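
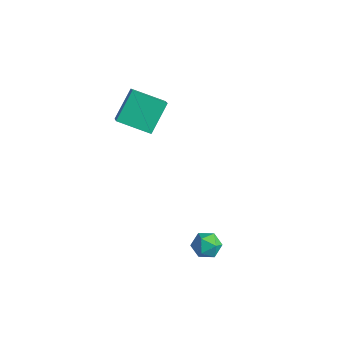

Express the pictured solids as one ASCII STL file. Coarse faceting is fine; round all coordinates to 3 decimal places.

solid 
facet normal -0.680 0.437 -0.589
outer loop
vertex -5.287 1.221 2.842
vertex -3.884 2.405 2.1
vertex -4.9 -0.157 1.374
endloop
endfacet
facet normal -0.709 -0.598 0.374
outer loop
vertex -4.016 -0.725 2.14
vertex -5.287 1.221 2.842
vertex -4.9 -0.157 1.374
endloop
endfacet
facet normal -0.680 0.437 -0.589
outer loop
vertex -4.9 -0.157 1.374
vertex -3.884 2.405 2.1
vertex -3.497 1.027 0.632
endloop
endfacet
facet normal 0.189 -0.672 -0.716
outer loop
vertex -3.497 1.027 0.632
vertex -4.016 -0.725 2.14
vertex -4.9 -0.157 1.374
endloop
endfacet
facet normal -0.189 0.672 0.716
outer loop
vertex -5.287 1.221 2.842
vertex -3.0 1.837 2.866
vertex -3.884 2.405 2.1
endloop
endfacet
facet normal -0.709 -0.598 0.374
outer loop
vertex -4.403 0.653 3.608
vertex -5.287 1.221 2.842
vertex -4.016 -0.725 2.14
endloop
endfacet
facet normal -0.189 0.672 0.716
outer loop
vertex -4.403 0.653 3.608
vertex -3.0 1.837 2.866
vertex -5.287 1.221 2.842
endloop
endfacet
facet normal 0.709 0.598 -0.374
outer loop
vertex -3.884 2.405 2.1
vertex -3.0 1.837 2.866
vertex -3.497 1.027 0.632
endloop
endfacet
facet normal 0.189 -0.672 -0.716
outer loop
vertex -2.613 0.459 1.398
vertex -4.016 -0.725 2.14
vertex -3.497 1.027 0.632
endloop
endfacet
facet normal 0.709 0.598 -0.374
outer loop
vertex -3.497 1.027 0.632
vertex -3.0 1.837 2.866
vertex -2.613 0.459 1.398
endloop
endfacet
facet normal 0.680 -0.437 0.589
outer loop
vertex -2.613 0.459 1.398
vertex -4.403 0.653 3.608
vertex -4.016 -0.725 2.14
endloop
endfacet
facet normal 0.680 -0.437 0.589
outer loop
vertex -3.0 1.837 2.866
vertex -4.403 0.653 3.608
vertex -2.613 0.459 1.398
endloop
endfacet
facet normal 0.336 0.129 0.933
outer loop
vertex 2.571 0.361 -2.957
vertex 2.577 -0.493 -2.841
vertex 3.277 -0.096 -3.148
endloop
endfacet
facet normal 0.561 0.655 0.507
outer loop
vertex 2.571 0.361 -2.957
vertex 3.277 -0.096 -3.148
vertex 3.017 0.535 -3.675
endloop
endfacet
facet normal -0.014 0.974 0.227
outer loop
vertex 2.571 0.361 -2.957
vertex 3.017 0.535 -3.675
vertex 2.155 0.527 -3.693
endloop
endfacet
facet normal -0.595 0.644 0.481
outer loop
vertex 2.571 0.361 -2.957
vertex 2.155 0.527 -3.693
vertex 1.883 -0.109 -3.178
endloop
endfacet
facet normal -0.378 0.122 0.918
outer loop
vertex 2.571 0.361 -2.957
vertex 1.883 -0.109 -3.178
vertex 2.577 -0.493 -2.841
endloop
endfacet
facet normal 0.932 0.362 -0.027
outer loop
vertex 3.017 0.535 -3.675
vertex 3.277 -0.096 -3.148
vertex 3.297 -0.211 -4.002
endloop
endfacet
facet normal 0.568 -0.489 0.662
outer loop
vertex 3.277 -0.096 -3.148
vertex 2.577 -0.493 -2.841
vertex 3.025 -0.847 -3.487
endloop
endfacet
facet normal -0.586 -0.500 0.638
outer loop
vertex 2.577 -0.493 -2.841
vertex 1.883 -0.109 -3.178
vertex 2.163 -0.855 -3.505
endloop
endfacet
facet normal -0.936 0.345 -0.068
outer loop
vertex 1.883 -0.109 -3.178
vertex 2.155 0.527 -3.693
vertex 1.903 -0.224 -4.032
endloop
endfacet
facet normal 0.002 0.878 -0.480
outer loop
vertex 2.155 0.527 -3.693
vertex 3.017 0.535 -3.675
vertex 2.603 0.173 -4.339
endloop
endfacet
facet normal 0.595 -0.644 -0.481
outer loop
vertex 2.609 -0.681 -4.223
vertex 3.297 -0.211 -4.002
vertex 3.025 -0.847 -3.487
endloop
endfacet
facet normal 0.014 -0.974 -0.227
outer loop
vertex 2.609 -0.681 -4.223
vertex 3.025 -0.847 -3.487
vertex 2.163 -0.855 -3.505
endloop
endfacet
facet normal -0.561 -0.655 -0.507
outer loop
vertex 2.609 -0.681 -4.223
vertex 2.163 -0.855 -3.505
vertex 1.903 -0.224 -4.032
endloop
endfacet
facet normal -0.336 -0.129 -0.933
outer loop
vertex 2.609 -0.681 -4.223
vertex 1.903 -0.224 -4.032
vertex 2.603 0.173 -4.339
endloop
endfacet
facet normal 0.378 -0.122 -0.918
outer loop
vertex 2.609 -0.681 -4.223
vertex 2.603 0.173 -4.339
vertex 3.297 -0.211 -4.002
endloop
endfacet
facet normal 0.936 -0.345 0.068
outer loop
vertex 3.025 -0.847 -3.487
vertex 3.297 -0.211 -4.002
vertex 3.277 -0.096 -3.148
endloop
endfacet
facet normal -0.002 -0.878 0.480
outer loop
vertex 2.163 -0.855 -3.505
vertex 3.025 -0.847 -3.487
vertex 2.577 -0.493 -2.841
endloop
endfacet
facet normal -0.932 -0.362 0.027
outer loop
vertex 1.903 -0.224 -4.032
vertex 2.163 -0.855 -3.505
vertex 1.883 -0.109 -3.178
endloop
endfacet
facet normal -0.568 0.489 -0.662
outer loop
vertex 2.603 0.173 -4.339
vertex 1.903 -0.224 -4.032
vertex 2.155 0.527 -3.693
endloop
endfacet
facet normal 0.586 0.500 -0.638
outer loop
vertex 3.297 -0.211 -4.002
vertex 2.603 0.173 -4.339
vertex 3.017 0.535 -3.675
endloop
endfacet

endsolid


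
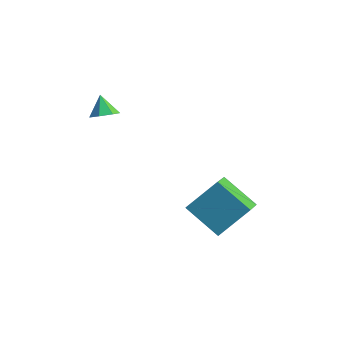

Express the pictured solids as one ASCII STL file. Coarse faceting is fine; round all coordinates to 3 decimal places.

solid 
facet normal -0.364 -0.614 -0.700
outer loop
vertex 1.013 1.114 -3.417
vertex 0.427 2.205 -4.069
vertex 2.644 1.357 -4.477
endloop
endfacet
facet normal 0.419 -0.779 0.466
outer loop
vertex 3.353 2.555 -3.111
vertex 1.013 1.114 -3.417
vertex 2.644 1.357 -4.477
endloop
endfacet
facet normal -0.364 -0.614 -0.700
outer loop
vertex 2.644 1.357 -4.477
vertex 0.427 2.205 -4.069
vertex 2.057 2.448 -5.129
endloop
endfacet
facet normal 0.832 0.124 -0.541
outer loop
vertex 2.057 2.448 -5.129
vertex 3.353 2.555 -3.111
vertex 2.644 1.357 -4.477
endloop
endfacet
facet normal -0.832 -0.124 0.541
outer loop
vertex 1.013 1.114 -3.417
vertex 1.136 3.403 -2.703
vertex 0.427 2.205 -4.069
endloop
endfacet
facet normal 0.419 -0.779 0.466
outer loop
vertex 1.723 2.312 -2.051
vertex 1.013 1.114 -3.417
vertex 3.353 2.555 -3.111
endloop
endfacet
facet normal -0.832 -0.124 0.541
outer loop
vertex 1.723 2.312 -2.051
vertex 1.136 3.403 -2.703
vertex 1.013 1.114 -3.417
endloop
endfacet
facet normal -0.419 0.779 -0.466
outer loop
vertex 0.427 2.205 -4.069
vertex 1.136 3.403 -2.703
vertex 2.057 2.448 -5.129
endloop
endfacet
facet normal 0.832 0.124 -0.541
outer loop
vertex 2.767 3.646 -3.763
vertex 3.353 2.555 -3.111
vertex 2.057 2.448 -5.129
endloop
endfacet
facet normal -0.419 0.779 -0.466
outer loop
vertex 2.057 2.448 -5.129
vertex 1.136 3.403 -2.703
vertex 2.767 3.646 -3.763
endloop
endfacet
facet normal 0.364 0.614 0.700
outer loop
vertex 2.767 3.646 -3.763
vertex 1.723 2.312 -2.051
vertex 3.353 2.555 -3.111
endloop
endfacet
facet normal 0.364 0.614 0.700
outer loop
vertex 1.136 3.403 -2.703
vertex 1.723 2.312 -2.051
vertex 2.767 3.646 -3.763
endloop
endfacet
facet normal 0.516 -0.300 -0.803
outer loop
vertex -2.222 0.157 1.437
vertex -2.777 0.201 1.064
vertex -2.316 0.672 1.184
endloop
endfacet
facet normal 0.477 0.456 0.751
outer loop
vertex -2.222 0.157 1.437
vertex -2.316 0.672 1.184
vertex -3.323 0.519 1.916
endloop
endfacet
facet normal 0.515 -0.300 -0.803
outer loop
vertex -2.316 0.672 1.184
vertex -2.777 0.201 1.064
vertex -2.757 0.832 0.841
endloop
endfacet
facet normal 0.091 0.942 0.322
outer loop
vertex -2.316 0.672 1.184
vertex -2.757 0.832 0.841
vertex -3.323 0.519 1.916
endloop
endfacet
facet normal 0.514 -0.300 -0.803
outer loop
vertex -2.757 0.832 0.841
vertex -2.777 0.201 1.064
vertex -3.214 0.517 0.666
endloop
endfacet
facet normal -0.554 0.831 -0.050
outer loop
vertex -2.757 0.832 0.841
vertex -3.214 0.517 0.666
vertex -3.323 0.519 1.916
endloop
endfacet
facet normal 0.513 -0.302 -0.803
outer loop
vertex -3.214 0.517 0.666
vertex -2.777 0.201 1.064
vertex -3.342 -0.036 0.792
endloop
endfacet
facet normal -0.975 0.206 -0.085
outer loop
vertex -3.214 0.517 0.666
vertex -3.342 -0.036 0.792
vertex -3.323 0.519 1.916
endloop
endfacet
facet normal 0.513 -0.300 -0.804
outer loop
vertex -3.342 -0.036 0.792
vertex -2.777 0.201 1.064
vertex -3.044 -0.411 1.122
endloop
endfacet
facet normal -0.852 -0.463 0.243
outer loop
vertex -3.342 -0.036 0.792
vertex -3.044 -0.411 1.122
vertex -3.323 0.519 1.916
endloop
endfacet
facet normal 0.515 -0.301 -0.803
outer loop
vertex -3.044 -0.411 1.122
vertex -2.777 0.201 1.064
vertex -2.546 -0.325 1.409
endloop
endfacet
facet normal -0.280 -0.671 0.687
outer loop
vertex -3.044 -0.411 1.122
vertex -2.546 -0.325 1.409
vertex -3.323 0.519 1.916
endloop
endfacet
facet normal 0.516 -0.300 -0.803
outer loop
vertex -2.546 -0.325 1.409
vertex -2.777 0.201 1.064
vertex -2.222 0.157 1.437
endloop
endfacet
facet normal 0.311 -0.262 0.913
outer loop
vertex -2.546 -0.325 1.409
vertex -2.222 0.157 1.437
vertex -3.323 0.519 1.916
endloop
endfacet

endsolid


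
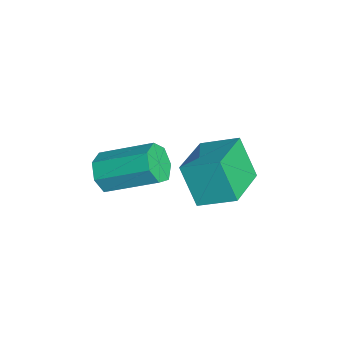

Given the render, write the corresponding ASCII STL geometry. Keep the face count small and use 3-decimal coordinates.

solid 
facet normal -0.250 -0.849 -0.466
outer loop
vertex 2.587 -3.736 2.309
vertex 2.322 -4.038 3.001
vertex 1.918 -3.618 2.453
endloop
endfacet
facet normal -0.097 0.501 -0.860
outer loop
vertex 2.587 -3.736 2.309
vertex 1.918 -3.618 2.453
vertex 3.123 -1.92 3.307
endloop
endfacet
facet normal -0.097 0.501 -0.860
outer loop
vertex 3.123 -1.92 3.307
vertex 1.918 -3.618 2.453
vertex 2.454 -1.802 3.451
endloop
endfacet
facet normal 0.250 0.849 0.466
outer loop
vertex 3.123 -1.92 3.307
vertex 2.454 -1.802 3.451
vertex 2.858 -2.222 3.999
endloop
endfacet
facet normal -0.250 -0.849 -0.466
outer loop
vertex 1.918 -3.618 2.453
vertex 2.322 -4.038 3.001
vertex 1.553 -3.816 3.01
endloop
endfacet
facet normal -0.813 0.446 -0.374
outer loop
vertex 1.918 -3.618 2.453
vertex 1.553 -3.816 3.01
vertex 2.454 -1.802 3.451
endloop
endfacet
facet normal -0.813 0.446 -0.374
outer loop
vertex 2.454 -1.802 3.451
vertex 1.553 -3.816 3.01
vertex 2.09 -2.0 4.007
endloop
endfacet
facet normal 0.250 0.849 0.466
outer loop
vertex 2.454 -1.802 3.451
vertex 2.09 -2.0 4.007
vertex 2.858 -2.222 3.999
endloop
endfacet
facet normal -0.251 -0.849 -0.465
outer loop
vertex 1.553 -3.816 3.01
vertex 2.322 -4.038 3.001
vertex 1.768 -4.181 3.56
endloop
endfacet
facet normal -0.917 0.055 0.395
outer loop
vertex 1.553 -3.816 3.01
vertex 1.768 -4.181 3.56
vertex 2.09 -2.0 4.007
endloop
endfacet
facet normal -0.918 0.055 0.393
outer loop
vertex 2.09 -2.0 4.007
vertex 1.768 -4.181 3.56
vertex 2.304 -2.365 4.558
endloop
endfacet
facet normal 0.250 0.849 0.465
outer loop
vertex 2.09 -2.0 4.007
vertex 2.304 -2.365 4.558
vertex 2.858 -2.222 3.999
endloop
endfacet
facet normal -0.251 -0.848 -0.466
outer loop
vertex 1.768 -4.181 3.56
vertex 2.322 -4.038 3.001
vertex 2.399 -4.439 3.689
endloop
endfacet
facet normal -0.331 -0.378 0.865
outer loop
vertex 1.768 -4.181 3.56
vertex 2.399 -4.439 3.689
vertex 2.304 -2.365 4.558
endloop
endfacet
facet normal -0.331 -0.378 0.865
outer loop
vertex 2.304 -2.365 4.558
vertex 2.399 -4.439 3.689
vertex 2.935 -2.623 4.687
endloop
endfacet
facet normal 0.251 0.848 0.466
outer loop
vertex 2.304 -2.365 4.558
vertex 2.935 -2.623 4.687
vertex 2.858 -2.222 3.999
endloop
endfacet
facet normal -0.250 -0.848 -0.467
outer loop
vertex 2.399 -4.439 3.689
vertex 2.322 -4.038 3.001
vertex 2.973 -4.394 3.3
endloop
endfacet
facet normal 0.505 -0.525 0.685
outer loop
vertex 2.399 -4.439 3.689
vertex 2.973 -4.394 3.3
vertex 2.935 -2.623 4.687
endloop
endfacet
facet normal 0.505 -0.526 0.685
outer loop
vertex 2.935 -2.623 4.687
vertex 2.973 -4.394 3.3
vertex 3.509 -2.579 4.298
endloop
endfacet
facet normal 0.251 0.848 0.466
outer loop
vertex 2.935 -2.623 4.687
vertex 3.509 -2.579 4.298
vertex 2.858 -2.222 3.999
endloop
endfacet
facet normal -0.251 -0.849 -0.465
outer loop
vertex 2.973 -4.394 3.3
vertex 2.322 -4.038 3.001
vertex 3.056 -4.082 2.686
endloop
endfacet
facet normal 0.961 -0.278 -0.011
outer loop
vertex 2.973 -4.394 3.3
vertex 3.056 -4.082 2.686
vertex 3.509 -2.579 4.298
endloop
endfacet
facet normal 0.961 -0.277 -0.011
outer loop
vertex 3.509 -2.579 4.298
vertex 3.056 -4.082 2.686
vertex 3.592 -2.266 3.684
endloop
endfacet
facet normal 0.251 0.848 0.466
outer loop
vertex 3.509 -2.579 4.298
vertex 3.592 -2.266 3.684
vertex 2.858 -2.222 3.999
endloop
endfacet
facet normal -0.251 -0.848 -0.466
outer loop
vertex 3.056 -4.082 2.686
vertex 2.322 -4.038 3.001
vertex 2.587 -3.736 2.309
endloop
endfacet
facet normal 0.693 0.179 -0.698
outer loop
vertex 3.056 -4.082 2.686
vertex 2.587 -3.736 2.309
vertex 3.592 -2.266 3.684
endloop
endfacet
facet normal 0.693 0.179 -0.698
outer loop
vertex 3.592 -2.266 3.684
vertex 2.587 -3.736 2.309
vertex 3.123 -1.92 3.307
endloop
endfacet
facet normal 0.251 0.848 0.466
outer loop
vertex 3.592 -2.266 3.684
vertex 3.123 -1.92 3.307
vertex 2.858 -2.222 3.999
endloop
endfacet
facet normal -0.402 -0.315 0.860
outer loop
vertex 2.308 -0.149 3.3
vertex 0.551 0.708 2.791
vertex 1.859 -1.482 2.602
endloop
endfacet
facet normal 0.869 -0.425 0.252
outer loop
vertex 2.569 -0.928 1.089
vertex 2.308 -0.149 3.3
vertex 1.859 -1.482 2.602
endloop
endfacet
facet normal -0.403 -0.315 0.859
outer loop
vertex 1.859 -1.482 2.602
vertex 0.551 0.708 2.791
vertex 0.103 -0.625 2.092
endloop
endfacet
facet normal -0.285 -0.849 -0.445
outer loop
vertex 0.103 -0.625 2.092
vertex 2.569 -0.928 1.089
vertex 1.859 -1.482 2.602
endloop
endfacet
facet normal 0.285 0.849 0.445
outer loop
vertex 2.308 -0.149 3.3
vertex 1.261 1.262 1.278
vertex 0.551 0.708 2.791
endloop
endfacet
facet normal 0.870 -0.425 0.252
outer loop
vertex 3.017 0.405 1.788
vertex 2.308 -0.149 3.3
vertex 2.569 -0.928 1.089
endloop
endfacet
facet normal 0.285 0.849 0.445
outer loop
vertex 3.017 0.405 1.788
vertex 1.261 1.262 1.278
vertex 2.308 -0.149 3.3
endloop
endfacet
facet normal -0.869 0.425 -0.253
outer loop
vertex 0.551 0.708 2.791
vertex 1.261 1.262 1.278
vertex 0.103 -0.625 2.092
endloop
endfacet
facet normal -0.285 -0.849 -0.445
outer loop
vertex 0.812 -0.071 0.58
vertex 2.569 -0.928 1.089
vertex 0.103 -0.625 2.092
endloop
endfacet
facet normal -0.869 0.425 -0.252
outer loop
vertex 0.103 -0.625 2.092
vertex 1.261 1.262 1.278
vertex 0.812 -0.071 0.58
endloop
endfacet
facet normal 0.403 0.315 -0.859
outer loop
vertex 0.812 -0.071 0.58
vertex 3.017 0.405 1.788
vertex 2.569 -0.928 1.089
endloop
endfacet
facet normal 0.403 0.314 -0.860
outer loop
vertex 1.261 1.262 1.278
vertex 3.017 0.405 1.788
vertex 0.812 -0.071 0.58
endloop
endfacet

endsolid


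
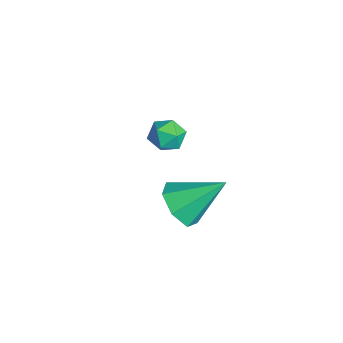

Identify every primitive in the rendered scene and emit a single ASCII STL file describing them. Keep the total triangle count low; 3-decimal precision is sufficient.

solid 
facet normal -0.191 -0.766 -0.614
outer loop
vertex 2.069 -2.039 3.615
vertex 1.344 -1.527 3.202
vertex 2.29 -1.56 2.949
endloop
endfacet
facet normal 0.941 0.034 0.337
outer loop
vertex 2.069 -2.039 3.615
vertex 2.29 -1.56 2.949
vertex 1.716 -0.033 4.398
endloop
endfacet
facet normal -0.191 -0.767 -0.613
outer loop
vertex 2.29 -1.56 2.949
vertex 1.344 -1.527 3.202
vertex 1.798 -1.056 2.472
endloop
endfacet
facet normal 0.801 0.542 -0.254
outer loop
vertex 2.29 -1.56 2.949
vertex 1.798 -1.056 2.472
vertex 1.716 -0.033 4.398
endloop
endfacet
facet normal -0.191 -0.766 -0.613
outer loop
vertex 1.798 -1.056 2.472
vertex 1.344 -1.527 3.202
vertex 0.964 -0.906 2.545
endloop
endfacet
facet normal 0.118 0.879 -0.462
outer loop
vertex 1.798 -1.056 2.472
vertex 0.964 -0.906 2.545
vertex 1.716 -0.033 4.398
endloop
endfacet
facet normal -0.191 -0.766 -0.614
outer loop
vertex 0.964 -0.906 2.545
vertex 1.344 -1.527 3.202
vertex 0.416 -1.224 3.112
endloop
endfacet
facet normal -0.596 0.792 -0.131
outer loop
vertex 0.964 -0.906 2.545
vertex 0.416 -1.224 3.112
vertex 1.716 -0.033 4.398
endloop
endfacet
facet normal -0.191 -0.766 -0.614
outer loop
vertex 0.416 -1.224 3.112
vertex 1.344 -1.527 3.202
vertex 0.567 -1.77 3.747
endloop
endfacet
facet normal -0.801 0.347 0.488
outer loop
vertex 0.416 -1.224 3.112
vertex 0.567 -1.77 3.747
vertex 1.716 -0.033 4.398
endloop
endfacet
facet normal -0.191 -0.766 -0.614
outer loop
vertex 0.567 -1.77 3.747
vertex 1.344 -1.527 3.202
vertex 1.302 -2.133 3.971
endloop
endfacet
facet normal -0.344 -0.122 0.931
outer loop
vertex 0.567 -1.77 3.747
vertex 1.302 -2.133 3.971
vertex 1.716 -0.033 4.398
endloop
endfacet
facet normal -0.191 -0.766 -0.614
outer loop
vertex 1.302 -2.133 3.971
vertex 1.344 -1.527 3.202
vertex 2.069 -2.039 3.615
endloop
endfacet
facet normal 0.433 -0.261 0.863
outer loop
vertex 1.302 -2.133 3.971
vertex 2.069 -2.039 3.615
vertex 1.716 -0.033 4.398
endloop
endfacet
facet normal -0.398 0.806 0.437
outer loop
vertex -3.471 -0.324 2.731
vertex -3.04 -0.442 3.342
vertex -2.783 -0.009 2.777
endloop
endfacet
facet normal -0.385 0.881 -0.273
outer loop
vertex -3.471 -0.324 2.731
vertex -2.783 -0.009 2.777
vertex -3.018 -0.314 2.124
endloop
endfacet
facet normal -0.756 0.342 -0.559
outer loop
vertex -3.471 -0.324 2.731
vertex -3.018 -0.314 2.124
vertex -3.419 -0.935 2.287
endloop
endfacet
facet normal -0.997 -0.066 -0.026
outer loop
vertex -3.471 -0.324 2.731
vertex -3.419 -0.935 2.287
vertex -3.433 -1.014 3.04
endloop
endfacet
facet normal -0.776 0.222 0.590
outer loop
vertex -3.471 -0.324 2.731
vertex -3.433 -1.014 3.04
vertex -3.04 -0.442 3.342
endloop
endfacet
facet normal 0.292 0.822 -0.489
outer loop
vertex -3.018 -0.314 2.124
vertex -2.783 -0.009 2.777
vertex -2.307 -0.426 2.36
endloop
endfacet
facet normal 0.272 0.700 0.660
outer loop
vertex -2.783 -0.009 2.777
vertex -3.04 -0.442 3.342
vertex -2.321 -0.505 3.113
endloop
endfacet
facet normal -0.340 -0.246 0.908
outer loop
vertex -3.04 -0.442 3.342
vertex -3.433 -1.014 3.04
vertex -2.722 -1.126 3.276
endloop
endfacet
facet normal -0.699 -0.710 -0.087
outer loop
vertex -3.433 -1.014 3.04
vertex -3.419 -0.935 2.287
vertex -2.957 -1.431 2.623
endloop
endfacet
facet normal -0.307 -0.051 -0.950
outer loop
vertex -3.419 -0.935 2.287
vertex -3.018 -0.314 2.124
vertex -2.7 -0.998 2.058
endloop
endfacet
facet normal 0.997 0.066 0.026
outer loop
vertex -2.269 -1.116 2.669
vertex -2.307 -0.426 2.36
vertex -2.321 -0.505 3.113
endloop
endfacet
facet normal 0.756 -0.342 0.559
outer loop
vertex -2.269 -1.116 2.669
vertex -2.321 -0.505 3.113
vertex -2.722 -1.126 3.276
endloop
endfacet
facet normal 0.385 -0.881 0.273
outer loop
vertex -2.269 -1.116 2.669
vertex -2.722 -1.126 3.276
vertex -2.957 -1.431 2.623
endloop
endfacet
facet normal 0.398 -0.806 -0.437
outer loop
vertex -2.269 -1.116 2.669
vertex -2.957 -1.431 2.623
vertex -2.7 -0.998 2.058
endloop
endfacet
facet normal 0.776 -0.222 -0.590
outer loop
vertex -2.269 -1.116 2.669
vertex -2.7 -0.998 2.058
vertex -2.307 -0.426 2.36
endloop
endfacet
facet normal 0.699 0.710 0.087
outer loop
vertex -2.321 -0.505 3.113
vertex -2.307 -0.426 2.36
vertex -2.783 -0.009 2.777
endloop
endfacet
facet normal 0.307 0.051 0.950
outer loop
vertex -2.722 -1.126 3.276
vertex -2.321 -0.505 3.113
vertex -3.04 -0.442 3.342
endloop
endfacet
facet normal -0.292 -0.822 0.489
outer loop
vertex -2.957 -1.431 2.623
vertex -2.722 -1.126 3.276
vertex -3.433 -1.014 3.04
endloop
endfacet
facet normal -0.272 -0.700 -0.660
outer loop
vertex -2.7 -0.998 2.058
vertex -2.957 -1.431 2.623
vertex -3.419 -0.935 2.287
endloop
endfacet
facet normal 0.340 0.246 -0.908
outer loop
vertex -2.307 -0.426 2.36
vertex -2.7 -0.998 2.058
vertex -3.018 -0.314 2.124
endloop
endfacet

endsolid


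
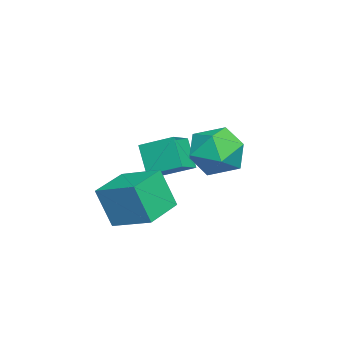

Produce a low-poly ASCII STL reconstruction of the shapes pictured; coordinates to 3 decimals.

solid 
facet normal 0.112 0.427 0.897
outer loop
vertex 2.947 2.43 1.511
vertex 2.194 1.729 1.939
vertex 3.273 1.452 1.936
endloop
endfacet
facet normal 0.717 0.465 0.520
outer loop
vertex 2.947 2.43 1.511
vertex 3.273 1.452 1.936
vertex 3.721 1.824 0.986
endloop
endfacet
facet normal 0.576 0.812 -0.088
outer loop
vertex 2.947 2.43 1.511
vertex 3.721 1.824 0.986
vertex 2.918 2.33 0.401
endloop
endfacet
facet normal -0.116 0.990 -0.086
outer loop
vertex 2.947 2.43 1.511
vertex 2.918 2.33 0.401
vertex 1.974 2.271 0.991
endloop
endfacet
facet normal -0.402 0.751 0.523
outer loop
vertex 2.947 2.43 1.511
vertex 1.974 2.271 0.991
vertex 2.194 1.729 1.939
endloop
endfacet
facet normal 0.914 -0.200 0.353
outer loop
vertex 3.721 1.824 0.986
vertex 3.273 1.452 1.936
vertex 3.446 0.749 1.089
endloop
endfacet
facet normal -0.064 -0.260 0.963
outer loop
vertex 3.273 1.452 1.936
vertex 2.194 1.729 1.939
vertex 2.502 0.69 1.679
endloop
endfacet
facet normal -0.896 0.263 0.358
outer loop
vertex 2.194 1.729 1.939
vertex 1.974 2.271 0.991
vertex 1.699 1.196 1.094
endloop
endfacet
facet normal -0.432 0.649 -0.627
outer loop
vertex 1.974 2.271 0.991
vertex 2.918 2.33 0.401
vertex 2.147 1.568 0.144
endloop
endfacet
facet normal 0.687 0.361 -0.630
outer loop
vertex 2.918 2.33 0.401
vertex 3.721 1.824 0.986
vertex 3.226 1.291 0.141
endloop
endfacet
facet normal 0.116 -0.990 0.086
outer loop
vertex 2.473 0.59 0.569
vertex 3.446 0.749 1.089
vertex 2.502 0.69 1.679
endloop
endfacet
facet normal -0.576 -0.812 0.088
outer loop
vertex 2.473 0.59 0.569
vertex 2.502 0.69 1.679
vertex 1.699 1.196 1.094
endloop
endfacet
facet normal -0.717 -0.465 -0.520
outer loop
vertex 2.473 0.59 0.569
vertex 1.699 1.196 1.094
vertex 2.147 1.568 0.144
endloop
endfacet
facet normal -0.112 -0.427 -0.897
outer loop
vertex 2.473 0.59 0.569
vertex 2.147 1.568 0.144
vertex 3.226 1.291 0.141
endloop
endfacet
facet normal 0.402 -0.751 -0.523
outer loop
vertex 2.473 0.59 0.569
vertex 3.226 1.291 0.141
vertex 3.446 0.749 1.089
endloop
endfacet
facet normal 0.432 -0.649 0.627
outer loop
vertex 2.502 0.69 1.679
vertex 3.446 0.749 1.089
vertex 3.273 1.452 1.936
endloop
endfacet
facet normal -0.687 -0.361 0.630
outer loop
vertex 1.699 1.196 1.094
vertex 2.502 0.69 1.679
vertex 2.194 1.729 1.939
endloop
endfacet
facet normal -0.914 0.200 -0.353
outer loop
vertex 2.147 1.568 0.144
vertex 1.699 1.196 1.094
vertex 1.974 2.271 0.991
endloop
endfacet
facet normal 0.064 0.260 -0.963
outer loop
vertex 3.226 1.291 0.141
vertex 2.147 1.568 0.144
vertex 2.918 2.33 0.401
endloop
endfacet
facet normal 0.896 -0.263 -0.358
outer loop
vertex 3.446 0.749 1.089
vertex 3.226 1.291 0.141
vertex 3.721 1.824 0.986
endloop
endfacet
facet normal -0.932 0.346 0.108
outer loop
vertex 0.37 -2.135 -1.214
vertex 0.974 -0.678 -0.665
vertex 0.403 -1.548 -2.809
endloop
endfacet
facet normal -0.361 -0.873 -0.329
outer loop
vertex 2.006 -2.142 -2.995
vertex 0.37 -2.135 -1.214
vertex 0.403 -1.548 -2.809
endloop
endfacet
facet normal -0.932 0.346 0.108
outer loop
vertex 0.403 -1.548 -2.809
vertex 0.974 -0.678 -0.665
vertex 1.007 -0.091 -2.26
endloop
endfacet
facet normal 0.019 0.346 -0.938
outer loop
vertex 1.007 -0.091 -2.26
vertex 2.006 -2.142 -2.995
vertex 0.403 -1.548 -2.809
endloop
endfacet
facet normal -0.019 -0.346 0.938
outer loop
vertex 0.37 -2.135 -1.214
vertex 2.577 -1.272 -0.851
vertex 0.974 -0.678 -0.665
endloop
endfacet
facet normal -0.361 -0.873 -0.329
outer loop
vertex 1.973 -2.729 -1.4
vertex 0.37 -2.135 -1.214
vertex 2.006 -2.142 -2.995
endloop
endfacet
facet normal -0.019 -0.346 0.938
outer loop
vertex 1.973 -2.729 -1.4
vertex 2.577 -1.272 -0.851
vertex 0.37 -2.135 -1.214
endloop
endfacet
facet normal 0.361 0.873 0.329
outer loop
vertex 0.974 -0.678 -0.665
vertex 2.577 -1.272 -0.851
vertex 1.007 -0.091 -2.26
endloop
endfacet
facet normal 0.019 0.346 -0.938
outer loop
vertex 2.61 -0.685 -2.446
vertex 2.006 -2.142 -2.995
vertex 1.007 -0.091 -2.26
endloop
endfacet
facet normal 0.361 0.873 0.329
outer loop
vertex 1.007 -0.091 -2.26
vertex 2.577 -1.272 -0.851
vertex 2.61 -0.685 -2.446
endloop
endfacet
facet normal 0.932 -0.346 -0.108
outer loop
vertex 2.61 -0.685 -2.446
vertex 1.973 -2.729 -1.4
vertex 2.006 -2.142 -2.995
endloop
endfacet
facet normal 0.932 -0.346 -0.108
outer loop
vertex 2.577 -1.272 -0.851
vertex 1.973 -2.729 -1.4
vertex 2.61 -0.685 -2.446
endloop
endfacet
facet normal -0.459 -0.301 0.836
outer loop
vertex -0.783 -0.534 0.233
vertex -1.785 -0.201 -0.197
vertex -0.968 -1.814 -0.329
endloop
endfacet
facet normal 0.879 -0.293 0.377
outer loop
vertex -0.335 -1.399 -1.483
vertex -0.783 -0.534 0.233
vertex -0.968 -1.814 -0.329
endloop
endfacet
facet normal -0.459 -0.301 0.836
outer loop
vertex -0.968 -1.814 -0.329
vertex -1.785 -0.201 -0.197
vertex -1.97 -1.481 -0.759
endloop
endfacet
facet normal -0.131 -0.908 -0.398
outer loop
vertex -1.97 -1.481 -0.759
vertex -0.335 -1.399 -1.483
vertex -0.968 -1.814 -0.329
endloop
endfacet
facet normal 0.131 0.908 0.398
outer loop
vertex -0.783 -0.534 0.233
vertex -1.152 0.214 -1.351
vertex -1.785 -0.201 -0.197
endloop
endfacet
facet normal 0.879 -0.293 0.377
outer loop
vertex -0.15 -0.119 -0.921
vertex -0.783 -0.534 0.233
vertex -0.335 -1.399 -1.483
endloop
endfacet
facet normal 0.131 0.908 0.398
outer loop
vertex -0.15 -0.119 -0.921
vertex -1.152 0.214 -1.351
vertex -0.783 -0.534 0.233
endloop
endfacet
facet normal -0.879 0.293 -0.377
outer loop
vertex -1.785 -0.201 -0.197
vertex -1.152 0.214 -1.351
vertex -1.97 -1.481 -0.759
endloop
endfacet
facet normal -0.131 -0.908 -0.398
outer loop
vertex -1.337 -1.066 -1.913
vertex -0.335 -1.399 -1.483
vertex -1.97 -1.481 -0.759
endloop
endfacet
facet normal -0.879 0.293 -0.377
outer loop
vertex -1.97 -1.481 -0.759
vertex -1.152 0.214 -1.351
vertex -1.337 -1.066 -1.913
endloop
endfacet
facet normal 0.459 0.301 -0.836
outer loop
vertex -1.337 -1.066 -1.913
vertex -0.15 -0.119 -0.921
vertex -0.335 -1.399 -1.483
endloop
endfacet
facet normal 0.459 0.301 -0.836
outer loop
vertex -1.152 0.214 -1.351
vertex -0.15 -0.119 -0.921
vertex -1.337 -1.066 -1.913
endloop
endfacet

endsolid


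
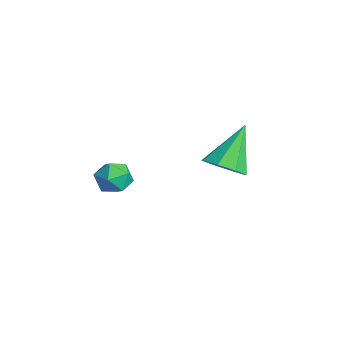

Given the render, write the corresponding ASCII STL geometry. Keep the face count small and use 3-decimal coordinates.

solid 
facet normal -0.579 0.199 0.791
outer loop
vertex -0.539 -1.726 -0.141
vertex -0.882 -2.282 -0.252
vertex -0.349 -2.294 0.141
endloop
endfacet
facet normal 0.076 0.464 0.883
outer loop
vertex -0.539 -1.726 -0.141
vertex -0.349 -2.294 0.141
vertex 0.104 -1.883 -0.114
endloop
endfacet
facet normal 0.209 0.915 0.345
outer loop
vertex -0.539 -1.726 -0.141
vertex 0.104 -1.883 -0.114
vertex -0.15 -1.617 -0.666
endloop
endfacet
facet normal -0.364 0.928 -0.077
outer loop
vertex -0.539 -1.726 -0.141
vertex -0.15 -1.617 -0.666
vertex -0.759 -1.863 -0.751
endloop
endfacet
facet normal -0.851 0.486 0.198
outer loop
vertex -0.539 -1.726 -0.141
vertex -0.759 -1.863 -0.751
vertex -0.882 -2.282 -0.252
endloop
endfacet
facet normal 0.541 -0.076 0.838
outer loop
vertex 0.104 -1.883 -0.114
vertex -0.349 -2.294 0.141
vertex 0.159 -2.537 -0.209
endloop
endfacet
facet normal -0.519 -0.506 0.689
outer loop
vertex -0.349 -2.294 0.141
vertex -0.882 -2.282 -0.252
vertex -0.45 -2.783 -0.294
endloop
endfacet
facet normal -0.961 -0.041 -0.272
outer loop
vertex -0.882 -2.282 -0.252
vertex -0.759 -1.863 -0.751
vertex -0.704 -2.517 -0.846
endloop
endfacet
facet normal -0.172 0.674 -0.718
outer loop
vertex -0.759 -1.863 -0.751
vertex -0.15 -1.617 -0.666
vertex -0.251 -2.106 -1.101
endloop
endfacet
facet normal 0.756 0.654 -0.032
outer loop
vertex -0.15 -1.617 -0.666
vertex 0.104 -1.883 -0.114
vertex 0.282 -2.118 -0.708
endloop
endfacet
facet normal 0.364 -0.928 0.077
outer loop
vertex -0.061 -2.674 -0.819
vertex 0.159 -2.537 -0.209
vertex -0.45 -2.783 -0.294
endloop
endfacet
facet normal -0.209 -0.915 -0.345
outer loop
vertex -0.061 -2.674 -0.819
vertex -0.45 -2.783 -0.294
vertex -0.704 -2.517 -0.846
endloop
endfacet
facet normal -0.076 -0.464 -0.883
outer loop
vertex -0.061 -2.674 -0.819
vertex -0.704 -2.517 -0.846
vertex -0.251 -2.106 -1.101
endloop
endfacet
facet normal 0.579 -0.199 -0.791
outer loop
vertex -0.061 -2.674 -0.819
vertex -0.251 -2.106 -1.101
vertex 0.282 -2.118 -0.708
endloop
endfacet
facet normal 0.851 -0.486 -0.198
outer loop
vertex -0.061 -2.674 -0.819
vertex 0.282 -2.118 -0.708
vertex 0.159 -2.537 -0.209
endloop
endfacet
facet normal 0.172 -0.674 0.718
outer loop
vertex -0.45 -2.783 -0.294
vertex 0.159 -2.537 -0.209
vertex -0.349 -2.294 0.141
endloop
endfacet
facet normal -0.756 -0.654 0.032
outer loop
vertex -0.704 -2.517 -0.846
vertex -0.45 -2.783 -0.294
vertex -0.882 -2.282 -0.252
endloop
endfacet
facet normal -0.541 0.076 -0.838
outer loop
vertex -0.251 -2.106 -1.101
vertex -0.704 -2.517 -0.846
vertex -0.759 -1.863 -0.751
endloop
endfacet
facet normal 0.519 0.506 -0.689
outer loop
vertex 0.282 -2.118 -0.708
vertex -0.251 -2.106 -1.101
vertex -0.15 -1.617 -0.666
endloop
endfacet
facet normal 0.961 0.041 0.272
outer loop
vertex 0.159 -2.537 -0.209
vertex 0.282 -2.118 -0.708
vertex 0.104 -1.883 -0.114
endloop
endfacet
facet normal 0.370 -0.550 -0.748
outer loop
vertex 0.403 1.818 -0.894
vertex -0.165 1.307 -0.799
vertex -0.071 1.944 -1.221
endloop
endfacet
facet normal 0.292 0.955 -0.056
outer loop
vertex 0.403 1.818 -0.894
vertex -0.071 1.944 -1.221
vertex -0.815 2.273 0.519
endloop
endfacet
facet normal 0.369 -0.551 -0.749
outer loop
vertex -0.071 1.944 -1.221
vertex -0.165 1.307 -0.799
vertex -0.6 1.697 -1.3
endloop
endfacet
facet normal -0.361 0.876 -0.320
outer loop
vertex -0.071 1.944 -1.221
vertex -0.6 1.697 -1.3
vertex -0.815 2.273 0.519
endloop
endfacet
facet normal 0.371 -0.549 -0.749
outer loop
vertex -0.6 1.697 -1.3
vertex -0.165 1.307 -0.799
vertex -0.874 1.221 -1.087
endloop
endfacet
facet normal -0.884 0.405 -0.233
outer loop
vertex -0.6 1.697 -1.3
vertex -0.874 1.221 -1.087
vertex -0.815 2.273 0.519
endloop
endfacet
facet normal 0.371 -0.548 -0.749
outer loop
vertex -0.874 1.221 -1.087
vertex -0.165 1.307 -0.799
vertex -0.732 0.795 -0.705
endloop
endfacet
facet normal -0.971 -0.184 0.156
outer loop
vertex -0.874 1.221 -1.087
vertex -0.732 0.795 -0.705
vertex -0.815 2.273 0.519
endloop
endfacet
facet normal 0.371 -0.549 -0.749
outer loop
vertex -0.732 0.795 -0.705
vertex -0.165 1.307 -0.799
vertex -0.258 0.669 -0.378
endloop
endfacet
facet normal -0.570 -0.543 0.617
outer loop
vertex -0.732 0.795 -0.705
vertex -0.258 0.669 -0.378
vertex -0.815 2.273 0.519
endloop
endfacet
facet normal 0.370 -0.549 -0.750
outer loop
vertex -0.258 0.669 -0.378
vertex -0.165 1.307 -0.799
vertex 0.271 0.916 -0.298
endloop
endfacet
facet normal 0.083 -0.464 0.882
outer loop
vertex -0.258 0.669 -0.378
vertex 0.271 0.916 -0.298
vertex -0.815 2.273 0.519
endloop
endfacet
facet normal 0.369 -0.549 -0.750
outer loop
vertex 0.271 0.916 -0.298
vertex -0.165 1.307 -0.799
vertex 0.545 1.392 -0.512
endloop
endfacet
facet normal 0.607 0.008 0.794
outer loop
vertex 0.271 0.916 -0.298
vertex 0.545 1.392 -0.512
vertex -0.815 2.273 0.519
endloop
endfacet
facet normal 0.369 -0.549 -0.750
outer loop
vertex 0.545 1.392 -0.512
vertex -0.165 1.307 -0.799
vertex 0.403 1.818 -0.894
endloop
endfacet
facet normal 0.693 0.595 0.406
outer loop
vertex 0.545 1.392 -0.512
vertex 0.403 1.818 -0.894
vertex -0.815 2.273 0.519
endloop
endfacet

endsolid


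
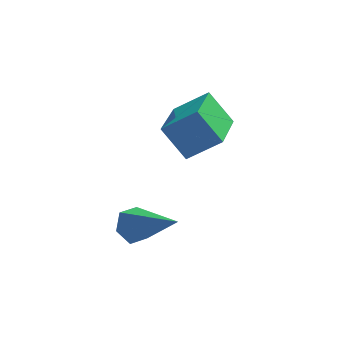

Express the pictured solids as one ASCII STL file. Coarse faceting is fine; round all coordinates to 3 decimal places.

solid 
facet normal -0.659 0.533 -0.531
outer loop
vertex -2.104 -2.972 -1.314
vertex -2.518 -2.935 -0.763
vertex -2.04 -2.449 -0.868
endloop
endfacet
facet normal 0.897 0.217 -0.384
outer loop
vertex -2.104 -2.972 -1.314
vertex -2.04 -2.449 -0.868
vertex -1.122 -4.065 0.363
endloop
endfacet
facet normal -0.658 0.533 -0.532
outer loop
vertex -2.04 -2.449 -0.868
vertex -2.518 -2.935 -0.763
vertex -2.454 -2.412 -0.318
endloop
endfacet
facet normal 0.615 0.668 0.418
outer loop
vertex -2.04 -2.449 -0.868
vertex -2.454 -2.412 -0.318
vertex -1.122 -4.065 0.363
endloop
endfacet
facet normal -0.659 0.532 -0.531
outer loop
vertex -2.454 -2.412 -0.318
vertex -2.518 -2.935 -0.763
vertex -2.932 -2.898 -0.212
endloop
endfacet
facet normal -0.103 0.307 0.946
outer loop
vertex -2.454 -2.412 -0.318
vertex -2.932 -2.898 -0.212
vertex -1.122 -4.065 0.363
endloop
endfacet
facet normal -0.659 0.533 -0.531
outer loop
vertex -2.932 -2.898 -0.212
vertex -2.518 -2.935 -0.763
vertex -2.996 -3.421 -0.658
endloop
endfacet
facet normal -0.540 -0.507 0.672
outer loop
vertex -2.932 -2.898 -0.212
vertex -2.996 -3.421 -0.658
vertex -1.122 -4.065 0.363
endloop
endfacet
facet normal -0.658 0.533 -0.532
outer loop
vertex -2.996 -3.421 -0.658
vertex -2.518 -2.935 -0.763
vertex -2.582 -3.458 -1.208
endloop
endfacet
facet normal -0.258 -0.957 -0.130
outer loop
vertex -2.996 -3.421 -0.658
vertex -2.582 -3.458 -1.208
vertex -1.122 -4.065 0.363
endloop
endfacet
facet normal -0.659 0.532 -0.531
outer loop
vertex -2.582 -3.458 -1.208
vertex -2.518 -2.935 -0.763
vertex -2.104 -2.972 -1.314
endloop
endfacet
facet normal 0.460 -0.596 -0.658
outer loop
vertex -2.582 -3.458 -1.208
vertex -2.104 -2.972 -1.314
vertex -1.122 -4.065 0.363
endloop
endfacet
facet normal -0.813 -0.037 -0.582
outer loop
vertex -1.797 -1.124 2.356
vertex -1.519 0.985 1.833
vertex -1.006 -1.496 1.275
endloop
endfacet
facet normal -0.127 -0.963 0.239
outer loop
vertex 0.099 -1.445 2.067
vertex -1.797 -1.124 2.356
vertex -1.006 -1.496 1.275
endloop
endfacet
facet normal -0.812 -0.037 -0.582
outer loop
vertex -1.006 -1.496 1.275
vertex -1.519 0.985 1.833
vertex -0.728 0.613 0.753
endloop
endfacet
facet normal 0.569 -0.267 -0.777
outer loop
vertex -0.728 0.613 0.753
vertex 0.099 -1.445 2.067
vertex -1.006 -1.496 1.275
endloop
endfacet
facet normal -0.569 0.268 0.777
outer loop
vertex -1.797 -1.124 2.356
vertex -0.414 1.036 2.625
vertex -1.519 0.985 1.833
endloop
endfacet
facet normal -0.127 -0.963 0.239
outer loop
vertex -0.692 -1.073 3.147
vertex -1.797 -1.124 2.356
vertex 0.099 -1.445 2.067
endloop
endfacet
facet normal -0.569 0.267 0.778
outer loop
vertex -0.692 -1.073 3.147
vertex -0.414 1.036 2.625
vertex -1.797 -1.124 2.356
endloop
endfacet
facet normal 0.127 0.963 -0.239
outer loop
vertex -1.519 0.985 1.833
vertex -0.414 1.036 2.625
vertex -0.728 0.613 0.753
endloop
endfacet
facet normal 0.569 -0.268 -0.778
outer loop
vertex 0.377 0.664 1.544
vertex 0.099 -1.445 2.067
vertex -0.728 0.613 0.753
endloop
endfacet
facet normal 0.126 0.963 -0.239
outer loop
vertex -0.728 0.613 0.753
vertex -0.414 1.036 2.625
vertex 0.377 0.664 1.544
endloop
endfacet
facet normal 0.812 0.037 0.582
outer loop
vertex 0.377 0.664 1.544
vertex -0.692 -1.073 3.147
vertex 0.099 -1.445 2.067
endloop
endfacet
facet normal 0.812 0.037 0.582
outer loop
vertex -0.414 1.036 2.625
vertex -0.692 -1.073 3.147
vertex 0.377 0.664 1.544
endloop
endfacet

endsolid


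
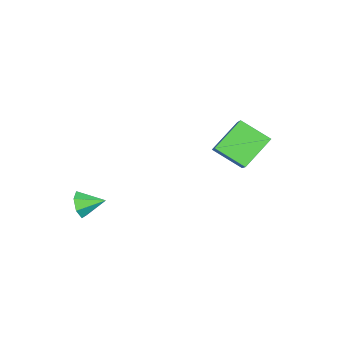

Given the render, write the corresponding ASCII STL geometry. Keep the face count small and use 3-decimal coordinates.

solid 
facet normal -0.709 0.334 0.621
outer loop
vertex -4.152 -0.384 3.744
vertex -3.04 0.216 4.692
vertex -4.202 0.842 3.028
endloop
endfacet
facet normal -0.704 -0.379 -0.600
outer loop
vertex -3.06 0.304 2.028
vertex -4.152 -0.384 3.744
vertex -4.202 0.842 3.028
endloop
endfacet
facet normal -0.709 0.334 0.621
outer loop
vertex -4.202 0.842 3.028
vertex -3.04 0.216 4.692
vertex -3.09 1.441 3.976
endloop
endfacet
facet normal -0.035 0.863 -0.504
outer loop
vertex -3.09 1.441 3.976
vertex -3.06 0.304 2.028
vertex -4.202 0.842 3.028
endloop
endfacet
facet normal 0.035 -0.863 0.505
outer loop
vertex -4.152 -0.384 3.744
vertex -1.898 -0.322 3.692
vertex -3.04 0.216 4.692
endloop
endfacet
facet normal -0.704 -0.380 -0.600
outer loop
vertex -3.01 -0.921 2.744
vertex -4.152 -0.384 3.744
vertex -3.06 0.304 2.028
endloop
endfacet
facet normal 0.035 -0.863 0.504
outer loop
vertex -3.01 -0.921 2.744
vertex -1.898 -0.322 3.692
vertex -4.152 -0.384 3.744
endloop
endfacet
facet normal 0.704 0.379 0.600
outer loop
vertex -3.04 0.216 4.692
vertex -1.898 -0.322 3.692
vertex -3.09 1.441 3.976
endloop
endfacet
facet normal -0.036 0.863 -0.504
outer loop
vertex -1.948 0.904 2.976
vertex -3.06 0.304 2.028
vertex -3.09 1.441 3.976
endloop
endfacet
facet normal 0.704 0.379 0.600
outer loop
vertex -3.09 1.441 3.976
vertex -1.898 -0.322 3.692
vertex -1.948 0.904 2.976
endloop
endfacet
facet normal 0.709 -0.334 -0.621
outer loop
vertex -1.948 0.904 2.976
vertex -3.01 -0.921 2.744
vertex -3.06 0.304 2.028
endloop
endfacet
facet normal 0.709 -0.334 -0.621
outer loop
vertex -1.898 -0.322 3.692
vertex -3.01 -0.921 2.744
vertex -1.948 0.904 2.976
endloop
endfacet
facet normal 0.268 -0.904 -0.334
outer loop
vertex 1.754 -4.329 2.034
vertex 1.416 -4.236 1.511
vertex 2.021 -4.096 1.618
endloop
endfacet
facet normal 0.592 0.479 0.648
outer loop
vertex 1.754 -4.329 2.034
vertex 2.021 -4.096 1.618
vertex 1.144 -3.324 1.849
endloop
endfacet
facet normal 0.268 -0.903 -0.335
outer loop
vertex 2.021 -4.096 1.618
vertex 1.416 -4.236 1.511
vertex 1.832 -3.968 1.121
endloop
endfacet
facet normal 0.652 0.756 -0.053
outer loop
vertex 2.021 -4.096 1.618
vertex 1.832 -3.968 1.121
vertex 1.144 -3.324 1.849
endloop
endfacet
facet normal 0.268 -0.903 -0.334
outer loop
vertex 1.832 -3.968 1.121
vertex 1.416 -4.236 1.511
vertex 1.33 -4.042 0.918
endloop
endfacet
facet normal 0.121 0.798 -0.591
outer loop
vertex 1.832 -3.968 1.121
vertex 1.33 -4.042 0.918
vertex 1.144 -3.324 1.849
endloop
endfacet
facet normal 0.268 -0.903 -0.334
outer loop
vertex 1.33 -4.042 0.918
vertex 1.416 -4.236 1.511
vertex 0.892 -4.262 1.161
endloop
endfacet
facet normal -0.598 0.572 -0.561
outer loop
vertex 1.33 -4.042 0.918
vertex 0.892 -4.262 1.161
vertex 1.144 -3.324 1.849
endloop
endfacet
facet normal 0.269 -0.903 -0.335
outer loop
vertex 0.892 -4.262 1.161
vertex 1.416 -4.236 1.511
vertex 0.849 -4.463 1.668
endloop
endfacet
facet normal -0.969 0.248 0.016
outer loop
vertex 0.892 -4.262 1.161
vertex 0.849 -4.463 1.668
vertex 1.144 -3.324 1.849
endloop
endfacet
facet normal 0.269 -0.903 -0.336
outer loop
vertex 0.849 -4.463 1.668
vertex 1.416 -4.236 1.511
vertex 1.233 -4.493 2.056
endloop
endfacet
facet normal -0.706 0.071 0.704
outer loop
vertex 0.849 -4.463 1.668
vertex 1.233 -4.493 2.056
vertex 1.144 -3.324 1.849
endloop
endfacet
facet normal 0.270 -0.903 -0.335
outer loop
vertex 1.233 -4.493 2.056
vertex 1.416 -4.236 1.511
vertex 1.754 -4.329 2.034
endloop
endfacet
facet normal -0.013 0.173 0.985
outer loop
vertex 1.233 -4.493 2.056
vertex 1.754 -4.329 2.034
vertex 1.144 -3.324 1.849
endloop
endfacet

endsolid


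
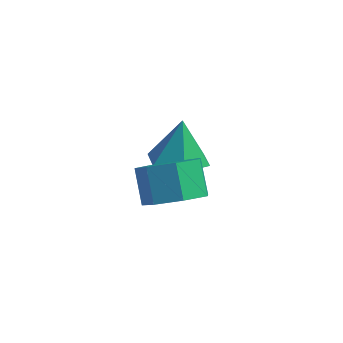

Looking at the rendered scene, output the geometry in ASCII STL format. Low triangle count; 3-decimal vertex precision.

solid 
facet normal 0.384 -0.626 -0.678
outer loop
vertex 3.405 -2.33 0.762
vertex 2.492 -2.404 0.313
vertex 3.242 -1.739 0.124
endloop
endfacet
facet normal 0.904 0.403 0.142
outer loop
vertex 3.405 -2.33 0.762
vertex 3.242 -1.739 0.124
vertex 2.92 -1.542 1.617
endloop
endfacet
facet normal 0.905 0.402 0.142
outer loop
vertex 2.92 -1.542 1.617
vertex 3.242 -1.739 0.124
vertex 2.757 -0.95 0.979
endloop
endfacet
facet normal -0.386 0.625 0.679
outer loop
vertex 2.92 -1.542 1.617
vertex 2.757 -0.95 0.979
vertex 2.008 -1.616 1.167
endloop
endfacet
facet normal 0.384 -0.626 -0.679
outer loop
vertex 3.242 -1.739 0.124
vertex 2.492 -2.404 0.313
vertex 2.514 -1.648 -0.372
endloop
endfacet
facet normal 0.420 0.773 -0.475
outer loop
vertex 3.242 -1.739 0.124
vertex 2.514 -1.648 -0.372
vertex 2.757 -0.95 0.979
endloop
endfacet
facet normal 0.420 0.773 -0.475
outer loop
vertex 2.757 -0.95 0.979
vertex 2.514 -1.648 -0.372
vertex 2.03 -0.86 0.483
endloop
endfacet
facet normal -0.386 0.625 0.679
outer loop
vertex 2.757 -0.95 0.979
vertex 2.03 -0.86 0.483
vertex 2.008 -1.616 1.167
endloop
endfacet
facet normal 0.385 -0.626 -0.678
outer loop
vertex 2.514 -1.648 -0.372
vertex 2.492 -2.404 0.313
vertex 1.77 -2.127 -0.352
endloop
endfacet
facet normal -0.382 0.562 -0.734
outer loop
vertex 2.514 -1.648 -0.372
vertex 1.77 -2.127 -0.352
vertex 2.03 -0.86 0.483
endloop
endfacet
facet normal -0.381 0.562 -0.734
outer loop
vertex 2.03 -0.86 0.483
vertex 1.77 -2.127 -0.352
vertex 1.285 -1.339 0.503
endloop
endfacet
facet normal -0.384 0.626 0.679
outer loop
vertex 2.03 -0.86 0.483
vertex 1.285 -1.339 0.503
vertex 2.008 -1.616 1.167
endloop
endfacet
facet normal 0.385 -0.625 -0.679
outer loop
vertex 1.77 -2.127 -0.352
vertex 2.492 -2.404 0.313
vertex 1.57 -2.815 0.168
endloop
endfacet
facet normal -0.895 -0.073 -0.440
outer loop
vertex 1.77 -2.127 -0.352
vertex 1.57 -2.815 0.168
vertex 1.285 -1.339 0.503
endloop
endfacet
facet normal -0.895 -0.073 -0.440
outer loop
vertex 1.285 -1.339 0.503
vertex 1.57 -2.815 0.168
vertex 1.085 -2.026 1.023
endloop
endfacet
facet normal -0.384 0.626 0.679
outer loop
vertex 1.285 -1.339 0.503
vertex 1.085 -2.026 1.023
vertex 2.008 -1.616 1.167
endloop
endfacet
facet normal 0.385 -0.625 -0.679
outer loop
vertex 1.57 -2.815 0.168
vertex 2.492 -2.404 0.313
vertex 2.064 -3.193 0.797
endloop
endfacet
facet normal -0.735 -0.652 0.185
outer loop
vertex 1.57 -2.815 0.168
vertex 2.064 -3.193 0.797
vertex 1.085 -2.026 1.023
endloop
endfacet
facet normal -0.735 -0.652 0.185
outer loop
vertex 1.085 -2.026 1.023
vertex 2.064 -3.193 0.797
vertex 1.58 -2.405 1.652
endloop
endfacet
facet normal -0.384 0.626 0.679
outer loop
vertex 1.085 -2.026 1.023
vertex 1.58 -2.405 1.652
vertex 2.008 -1.616 1.167
endloop
endfacet
facet normal 0.385 -0.625 -0.679
outer loop
vertex 2.064 -3.193 0.797
vertex 2.492 -2.404 0.313
vertex 2.881 -2.977 1.061
endloop
endfacet
facet normal -0.021 -0.741 0.671
outer loop
vertex 2.064 -3.193 0.797
vertex 2.881 -2.977 1.061
vertex 1.58 -2.405 1.652
endloop
endfacet
facet normal -0.021 -0.741 0.671
outer loop
vertex 1.58 -2.405 1.652
vertex 2.881 -2.977 1.061
vertex 2.396 -2.189 1.916
endloop
endfacet
facet normal -0.385 0.626 0.678
outer loop
vertex 1.58 -2.405 1.652
vertex 2.396 -2.189 1.916
vertex 2.008 -1.616 1.167
endloop
endfacet
facet normal 0.385 -0.625 -0.679
outer loop
vertex 2.881 -2.977 1.061
vertex 2.492 -2.404 0.313
vertex 3.405 -2.33 0.762
endloop
endfacet
facet normal 0.708 -0.272 0.652
outer loop
vertex 2.881 -2.977 1.061
vertex 3.405 -2.33 0.762
vertex 2.396 -2.189 1.916
endloop
endfacet
facet normal 0.708 -0.272 0.652
outer loop
vertex 2.396 -2.189 1.916
vertex 3.405 -2.33 0.762
vertex 2.92 -1.542 1.617
endloop
endfacet
facet normal -0.385 0.626 0.678
outer loop
vertex 2.396 -2.189 1.916
vertex 2.92 -1.542 1.617
vertex 2.008 -1.616 1.167
endloop
endfacet
facet normal 0.052 -0.410 -0.911
outer loop
vertex 2.029 1.776 -1.921
vertex 1.46 0.982 -1.596
vertex 1.003 1.813 -1.996
endloop
endfacet
facet normal 0.028 0.994 0.101
outer loop
vertex 2.029 1.776 -1.921
vertex 1.003 1.813 -1.996
vertex 1.38 1.618 -0.184
endloop
endfacet
facet normal 0.051 -0.410 -0.911
outer loop
vertex 1.003 1.813 -1.996
vertex 1.46 0.982 -1.596
vertex 0.433 1.019 -1.67
endloop
endfacet
facet normal -0.746 0.627 0.223
outer loop
vertex 1.003 1.813 -1.996
vertex 0.433 1.019 -1.67
vertex 1.38 1.618 -0.184
endloop
endfacet
facet normal 0.051 -0.410 -0.911
outer loop
vertex 0.433 1.019 -1.67
vertex 1.46 0.982 -1.596
vertex 0.891 0.188 -1.27
endloop
endfacet
facet normal -0.801 -0.164 0.576
outer loop
vertex 0.433 1.019 -1.67
vertex 0.891 0.188 -1.27
vertex 1.38 1.618 -0.184
endloop
endfacet
facet normal 0.052 -0.411 -0.910
outer loop
vertex 0.891 0.188 -1.27
vertex 1.46 0.982 -1.596
vertex 1.917 0.151 -1.195
endloop
endfacet
facet normal -0.080 -0.585 0.807
outer loop
vertex 0.891 0.188 -1.27
vertex 1.917 0.151 -1.195
vertex 1.38 1.618 -0.184
endloop
endfacet
facet normal 0.052 -0.411 -0.910
outer loop
vertex 1.917 0.151 -1.195
vertex 1.46 0.982 -1.596
vertex 2.487 0.945 -1.521
endloop
endfacet
facet normal 0.695 -0.218 0.685
outer loop
vertex 1.917 0.151 -1.195
vertex 2.487 0.945 -1.521
vertex 1.38 1.618 -0.184
endloop
endfacet
facet normal 0.052 -0.410 -0.911
outer loop
vertex 2.487 0.945 -1.521
vertex 1.46 0.982 -1.596
vertex 2.029 1.776 -1.921
endloop
endfacet
facet normal 0.749 0.573 0.332
outer loop
vertex 2.487 0.945 -1.521
vertex 2.029 1.776 -1.921
vertex 1.38 1.618 -0.184
endloop
endfacet

endsolid


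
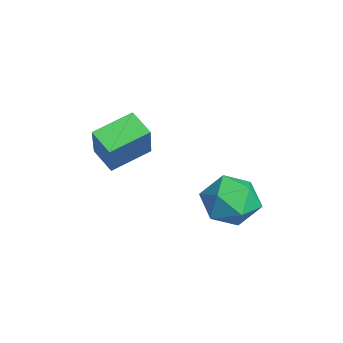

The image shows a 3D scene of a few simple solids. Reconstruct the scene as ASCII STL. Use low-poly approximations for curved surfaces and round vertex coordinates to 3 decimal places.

solid 
facet normal -0.560 0.088 -0.824
outer loop
vertex -2.038 -3.351 -1.482
vertex -1.284 -2.91 -1.948
vertex -1.556 -4.67 -1.951
endloop
endfacet
facet normal -0.762 -0.446 0.471
outer loop
vertex -0.536 -4.83 -0.452
vertex -2.038 -3.351 -1.482
vertex -1.556 -4.67 -1.951
endloop
endfacet
facet normal -0.561 0.088 -0.823
outer loop
vertex -1.556 -4.67 -1.951
vertex -1.284 -2.91 -1.948
vertex -0.802 -4.228 -2.417
endloop
endfacet
facet normal 0.326 -0.891 -0.317
outer loop
vertex -0.802 -4.228 -2.417
vertex -0.536 -4.83 -0.452
vertex -1.556 -4.67 -1.951
endloop
endfacet
facet normal -0.325 0.891 0.317
outer loop
vertex -2.038 -3.351 -1.482
vertex -0.264 -3.07 -0.449
vertex -1.284 -2.91 -1.948
endloop
endfacet
facet normal -0.762 -0.446 0.470
outer loop
vertex -1.018 -3.512 0.017
vertex -2.038 -3.351 -1.482
vertex -0.536 -4.83 -0.452
endloop
endfacet
facet normal -0.326 0.891 0.317
outer loop
vertex -1.018 -3.512 0.017
vertex -0.264 -3.07 -0.449
vertex -2.038 -3.351 -1.482
endloop
endfacet
facet normal 0.761 0.446 -0.471
outer loop
vertex -1.284 -2.91 -1.948
vertex -0.264 -3.07 -0.449
vertex -0.802 -4.228 -2.417
endloop
endfacet
facet normal 0.325 -0.891 -0.317
outer loop
vertex 0.218 -4.389 -0.918
vertex -0.536 -4.83 -0.452
vertex -0.802 -4.228 -2.417
endloop
endfacet
facet normal 0.762 0.446 -0.470
outer loop
vertex -0.802 -4.228 -2.417
vertex -0.264 -3.07 -0.449
vertex 0.218 -4.389 -0.918
endloop
endfacet
facet normal 0.560 -0.088 0.823
outer loop
vertex 0.218 -4.389 -0.918
vertex -1.018 -3.512 0.017
vertex -0.536 -4.83 -0.452
endloop
endfacet
facet normal 0.561 -0.088 0.823
outer loop
vertex -0.264 -3.07 -0.449
vertex -1.018 -3.512 0.017
vertex 0.218 -4.389 -0.918
endloop
endfacet
facet normal 0.230 -0.075 0.970
outer loop
vertex 0.274 -0.074 -2.936
vertex -0.524 -0.761 -2.8
vertex 0.443 -1.116 -3.057
endloop
endfacet
facet normal 0.811 0.064 0.581
outer loop
vertex 0.274 -0.074 -2.936
vertex 0.443 -1.116 -3.057
vertex 0.876 -0.425 -3.738
endloop
endfacet
facet normal 0.700 0.676 0.230
outer loop
vertex 0.274 -0.074 -2.936
vertex 0.876 -0.425 -3.738
vertex 0.176 0.356 -3.902
endloop
endfacet
facet normal 0.050 0.914 0.402
outer loop
vertex 0.274 -0.074 -2.936
vertex 0.176 0.356 -3.902
vertex -0.69 0.149 -3.323
endloop
endfacet
facet normal -0.241 0.450 0.860
outer loop
vertex 0.274 -0.074 -2.936
vertex -0.69 0.149 -3.323
vertex -0.524 -0.761 -2.8
endloop
endfacet
facet normal 0.884 -0.456 0.099
outer loop
vertex 0.876 -0.425 -3.738
vertex 0.443 -1.116 -3.057
vertex 0.45 -1.329 -4.097
endloop
endfacet
facet normal -0.057 -0.683 0.728
outer loop
vertex 0.443 -1.116 -3.057
vertex -0.524 -0.761 -2.8
vertex -0.416 -1.536 -3.518
endloop
endfacet
facet normal -0.818 0.167 0.550
outer loop
vertex -0.524 -0.761 -2.8
vertex -0.69 0.149 -3.323
vertex -1.116 -0.755 -3.682
endloop
endfacet
facet normal -0.347 0.918 -0.190
outer loop
vertex -0.69 0.149 -3.323
vertex 0.176 0.356 -3.902
vertex -0.683 -0.064 -4.363
endloop
endfacet
facet normal 0.704 0.533 -0.469
outer loop
vertex 0.176 0.356 -3.902
vertex 0.876 -0.425 -3.738
vertex 0.284 -0.419 -4.62
endloop
endfacet
facet normal -0.050 -0.914 -0.402
outer loop
vertex -0.514 -1.106 -4.484
vertex 0.45 -1.329 -4.097
vertex -0.416 -1.536 -3.518
endloop
endfacet
facet normal -0.700 -0.676 -0.230
outer loop
vertex -0.514 -1.106 -4.484
vertex -0.416 -1.536 -3.518
vertex -1.116 -0.755 -3.682
endloop
endfacet
facet normal -0.811 -0.064 -0.581
outer loop
vertex -0.514 -1.106 -4.484
vertex -1.116 -0.755 -3.682
vertex -0.683 -0.064 -4.363
endloop
endfacet
facet normal -0.230 0.075 -0.970
outer loop
vertex -0.514 -1.106 -4.484
vertex -0.683 -0.064 -4.363
vertex 0.284 -0.419 -4.62
endloop
endfacet
facet normal 0.241 -0.450 -0.860
outer loop
vertex -0.514 -1.106 -4.484
vertex 0.284 -0.419 -4.62
vertex 0.45 -1.329 -4.097
endloop
endfacet
facet normal 0.347 -0.918 0.190
outer loop
vertex -0.416 -1.536 -3.518
vertex 0.45 -1.329 -4.097
vertex 0.443 -1.116 -3.057
endloop
endfacet
facet normal -0.704 -0.533 0.469
outer loop
vertex -1.116 -0.755 -3.682
vertex -0.416 -1.536 -3.518
vertex -0.524 -0.761 -2.8
endloop
endfacet
facet normal -0.884 0.456 -0.099
outer loop
vertex -0.683 -0.064 -4.363
vertex -1.116 -0.755 -3.682
vertex -0.69 0.149 -3.323
endloop
endfacet
facet normal 0.057 0.683 -0.728
outer loop
vertex 0.284 -0.419 -4.62
vertex -0.683 -0.064 -4.363
vertex 0.176 0.356 -3.902
endloop
endfacet
facet normal 0.818 -0.167 -0.550
outer loop
vertex 0.45 -1.329 -4.097
vertex 0.284 -0.419 -4.62
vertex 0.876 -0.425 -3.738
endloop
endfacet

endsolid


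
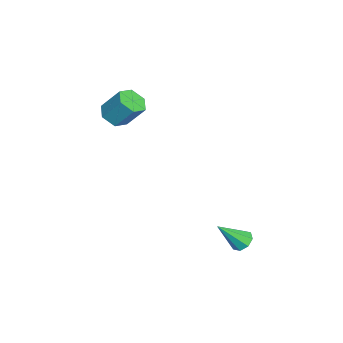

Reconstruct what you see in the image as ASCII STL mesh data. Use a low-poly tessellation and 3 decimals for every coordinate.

solid 
facet normal -0.163 -0.594 -0.788
outer loop
vertex -1.453 -1.492 3.525
vertex -1.979 -1.078 3.322
vertex -1.329 -0.954 3.094
endloop
endfacet
facet normal 0.971 -0.240 -0.020
outer loop
vertex -1.453 -1.492 3.525
vertex -1.329 -0.954 3.094
vertex -1.234 -0.696 4.581
endloop
endfacet
facet normal 0.971 -0.240 -0.020
outer loop
vertex -1.234 -0.696 4.581
vertex -1.329 -0.954 3.094
vertex -1.11 -0.158 4.15
endloop
endfacet
facet normal 0.163 0.594 0.788
outer loop
vertex -1.234 -0.696 4.581
vertex -1.11 -0.158 4.15
vertex -1.761 -0.282 4.378
endloop
endfacet
facet normal -0.163 -0.594 -0.788
outer loop
vertex -1.329 -0.954 3.094
vertex -1.979 -1.078 3.322
vertex -1.856 -0.54 2.891
endloop
endfacet
facet normal 0.638 0.546 -0.544
outer loop
vertex -1.329 -0.954 3.094
vertex -1.856 -0.54 2.891
vertex -1.11 -0.158 4.15
endloop
endfacet
facet normal 0.638 0.546 -0.544
outer loop
vertex -1.11 -0.158 4.15
vertex -1.856 -0.54 2.891
vertex -1.637 0.256 3.947
endloop
endfacet
facet normal 0.163 0.594 0.788
outer loop
vertex -1.11 -0.158 4.15
vertex -1.637 0.256 3.947
vertex -1.761 -0.282 4.378
endloop
endfacet
facet normal -0.163 -0.594 -0.788
outer loop
vertex -1.856 -0.54 2.891
vertex -1.979 -1.078 3.322
vertex -2.506 -0.664 3.119
endloop
endfacet
facet normal -0.333 0.785 -0.523
outer loop
vertex -1.856 -0.54 2.891
vertex -2.506 -0.664 3.119
vertex -1.637 0.256 3.947
endloop
endfacet
facet normal -0.333 0.785 -0.523
outer loop
vertex -1.637 0.256 3.947
vertex -2.506 -0.664 3.119
vertex -2.287 0.132 4.175
endloop
endfacet
facet normal 0.163 0.594 0.788
outer loop
vertex -1.637 0.256 3.947
vertex -2.287 0.132 4.175
vertex -1.761 -0.282 4.378
endloop
endfacet
facet normal -0.163 -0.594 -0.788
outer loop
vertex -2.506 -0.664 3.119
vertex -1.979 -1.078 3.322
vertex -2.63 -1.202 3.55
endloop
endfacet
facet normal -0.971 0.240 0.020
outer loop
vertex -2.506 -0.664 3.119
vertex -2.63 -1.202 3.55
vertex -2.287 0.132 4.175
endloop
endfacet
facet normal -0.971 0.240 0.020
outer loop
vertex -2.287 0.132 4.175
vertex -2.63 -1.202 3.55
vertex -2.411 -0.406 4.606
endloop
endfacet
facet normal 0.163 0.594 0.788
outer loop
vertex -2.287 0.132 4.175
vertex -2.411 -0.406 4.606
vertex -1.761 -0.282 4.378
endloop
endfacet
facet normal -0.163 -0.594 -0.788
outer loop
vertex -2.63 -1.202 3.55
vertex -1.979 -1.078 3.322
vertex -2.103 -1.616 3.753
endloop
endfacet
facet normal -0.638 -0.546 0.544
outer loop
vertex -2.63 -1.202 3.55
vertex -2.103 -1.616 3.753
vertex -2.411 -0.406 4.606
endloop
endfacet
facet normal -0.638 -0.546 0.544
outer loop
vertex -2.411 -0.406 4.606
vertex -2.103 -1.616 3.753
vertex -1.884 -0.82 4.809
endloop
endfacet
facet normal 0.163 0.594 0.788
outer loop
vertex -2.411 -0.406 4.606
vertex -1.884 -0.82 4.809
vertex -1.761 -0.282 4.378
endloop
endfacet
facet normal -0.163 -0.594 -0.788
outer loop
vertex -2.103 -1.616 3.753
vertex -1.979 -1.078 3.322
vertex -1.453 -1.492 3.525
endloop
endfacet
facet normal 0.333 -0.785 0.523
outer loop
vertex -2.103 -1.616 3.753
vertex -1.453 -1.492 3.525
vertex -1.884 -0.82 4.809
endloop
endfacet
facet normal 0.333 -0.785 0.523
outer loop
vertex -1.884 -0.82 4.809
vertex -1.453 -1.492 3.525
vertex -1.234 -0.696 4.581
endloop
endfacet
facet normal 0.163 0.594 0.788
outer loop
vertex -1.884 -0.82 4.809
vertex -1.234 -0.696 4.581
vertex -1.761 -0.282 4.378
endloop
endfacet
facet normal -0.287 0.614 -0.735
outer loop
vertex 1.778 4.694 -1.484
vertex 1.316 4.419 -1.533
vertex 1.479 4.844 -1.242
endloop
endfacet
facet normal 0.685 0.480 0.548
outer loop
vertex 1.778 4.694 -1.484
vertex 1.479 4.844 -1.242
vertex 1.764 3.461 -0.387
endloop
endfacet
facet normal -0.288 0.614 -0.735
outer loop
vertex 1.479 4.844 -1.242
vertex 1.316 4.419 -1.533
vertex 1.084 4.745 -1.17
endloop
endfacet
facet normal 0.022 0.529 0.848
outer loop
vertex 1.479 4.844 -1.242
vertex 1.084 4.745 -1.17
vertex 1.764 3.461 -0.387
endloop
endfacet
facet normal -0.287 0.614 -0.735
outer loop
vertex 1.084 4.745 -1.17
vertex 1.316 4.419 -1.533
vertex 0.825 4.455 -1.311
endloop
endfacet
facet normal -0.603 0.158 0.782
outer loop
vertex 1.084 4.745 -1.17
vertex 0.825 4.455 -1.311
vertex 1.764 3.461 -0.387
endloop
endfacet
facet normal -0.287 0.615 -0.734
outer loop
vertex 0.825 4.455 -1.311
vertex 1.316 4.419 -1.533
vertex 0.854 4.145 -1.582
endloop
endfacet
facet normal -0.822 -0.416 0.388
outer loop
vertex 0.825 4.455 -1.311
vertex 0.854 4.145 -1.582
vertex 1.764 3.461 -0.387
endloop
endfacet
facet normal -0.287 0.615 -0.735
outer loop
vertex 0.854 4.145 -1.582
vertex 1.316 4.419 -1.533
vertex 1.153 3.995 -1.824
endloop
endfacet
facet normal -0.510 -0.854 -0.101
outer loop
vertex 0.854 4.145 -1.582
vertex 1.153 3.995 -1.824
vertex 1.764 3.461 -0.387
endloop
endfacet
facet normal -0.288 0.615 -0.734
outer loop
vertex 1.153 3.995 -1.824
vertex 1.316 4.419 -1.533
vertex 1.548 4.094 -1.896
endloop
endfacet
facet normal 0.153 -0.903 -0.401
outer loop
vertex 1.153 3.995 -1.824
vertex 1.548 4.094 -1.896
vertex 1.764 3.461 -0.387
endloop
endfacet
facet normal -0.287 0.615 -0.734
outer loop
vertex 1.548 4.094 -1.896
vertex 1.316 4.419 -1.533
vertex 1.807 4.383 -1.755
endloop
endfacet
facet normal 0.777 -0.533 -0.335
outer loop
vertex 1.548 4.094 -1.896
vertex 1.807 4.383 -1.755
vertex 1.764 3.461 -0.387
endloop
endfacet
facet normal -0.287 0.614 -0.735
outer loop
vertex 1.807 4.383 -1.755
vertex 1.316 4.419 -1.533
vertex 1.778 4.694 -1.484
endloop
endfacet
facet normal 0.997 0.041 0.059
outer loop
vertex 1.807 4.383 -1.755
vertex 1.778 4.694 -1.484
vertex 1.764 3.461 -0.387
endloop
endfacet

endsolid


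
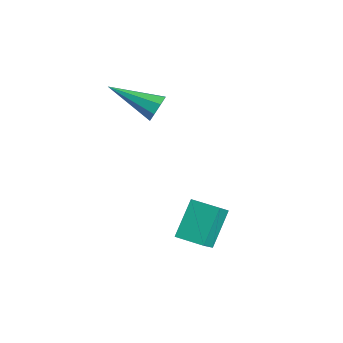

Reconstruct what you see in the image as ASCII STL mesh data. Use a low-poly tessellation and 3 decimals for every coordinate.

solid 
facet normal -0.470 0.539 -0.699
outer loop
vertex -0.263 -0.653 -0.788
vertex 0.653 0.037 -0.871
vertex 0.393 -1.669 -2.012
endloop
endfacet
facet normal -0.796 -0.601 0.072
outer loop
vertex 1.027 -2.397 -1.069
vertex -0.263 -0.653 -0.788
vertex 0.393 -1.669 -2.012
endloop
endfacet
facet normal -0.470 0.539 -0.699
outer loop
vertex 0.393 -1.669 -2.012
vertex 0.653 0.037 -0.871
vertex 1.308 -0.979 -2.095
endloop
endfacet
facet normal 0.381 -0.590 -0.712
outer loop
vertex 1.308 -0.979 -2.095
vertex 1.027 -2.397 -1.069
vertex 0.393 -1.669 -2.012
endloop
endfacet
facet normal -0.380 0.591 0.712
outer loop
vertex -0.263 -0.653 -0.788
vertex 1.287 -0.691 0.072
vertex 0.653 0.037 -0.871
endloop
endfacet
facet normal -0.796 -0.601 0.072
outer loop
vertex 0.372 -1.381 0.155
vertex -0.263 -0.653 -0.788
vertex 1.027 -2.397 -1.069
endloop
endfacet
facet normal -0.381 0.590 0.712
outer loop
vertex 0.372 -1.381 0.155
vertex 1.287 -0.691 0.072
vertex -0.263 -0.653 -0.788
endloop
endfacet
facet normal 0.797 0.600 -0.072
outer loop
vertex 0.653 0.037 -0.871
vertex 1.287 -0.691 0.072
vertex 1.308 -0.979 -2.095
endloop
endfacet
facet normal 0.380 -0.590 -0.712
outer loop
vertex 1.943 -1.707 -1.152
vertex 1.027 -2.397 -1.069
vertex 1.308 -0.979 -2.095
endloop
endfacet
facet normal 0.796 0.601 -0.072
outer loop
vertex 1.308 -0.979 -2.095
vertex 1.287 -0.691 0.072
vertex 1.943 -1.707 -1.152
endloop
endfacet
facet normal 0.470 -0.539 0.699
outer loop
vertex 1.943 -1.707 -1.152
vertex 0.372 -1.381 0.155
vertex 1.027 -2.397 -1.069
endloop
endfacet
facet normal 0.470 -0.539 0.699
outer loop
vertex 1.287 -0.691 0.072
vertex 0.372 -1.381 0.155
vertex 1.943 -1.707 -1.152
endloop
endfacet
facet normal 0.667 0.642 -0.378
outer loop
vertex -2.442 -1.142 3.437
vertex -2.816 -1.063 2.911
vertex -2.769 -0.771 3.49
endloop
endfacet
facet normal 0.154 -0.005 0.988
outer loop
vertex -2.442 -1.142 3.437
vertex -2.769 -0.771 3.49
vertex -4.224 -2.417 3.709
endloop
endfacet
facet normal 0.667 0.642 -0.378
outer loop
vertex -2.769 -0.771 3.49
vertex -2.816 -1.063 2.911
vertex -3.124 -0.571 3.204
endloop
endfacet
facet normal -0.391 0.452 0.802
outer loop
vertex -2.769 -0.771 3.49
vertex -3.124 -0.571 3.204
vertex -4.224 -2.417 3.709
endloop
endfacet
facet normal 0.667 0.642 -0.377
outer loop
vertex -3.124 -0.571 3.204
vertex -2.816 -1.063 2.911
vertex -3.298 -0.659 2.746
endloop
endfacet
facet normal -0.815 0.542 0.206
outer loop
vertex -3.124 -0.571 3.204
vertex -3.298 -0.659 2.746
vertex -4.224 -2.417 3.709
endloop
endfacet
facet normal 0.667 0.642 -0.377
outer loop
vertex -3.298 -0.659 2.746
vertex -2.816 -1.063 2.911
vertex -3.189 -0.984 2.385
endloop
endfacet
facet normal -0.868 0.210 -0.451
outer loop
vertex -3.298 -0.659 2.746
vertex -3.189 -0.984 2.385
vertex -4.224 -2.417 3.709
endloop
endfacet
facet normal 0.668 0.642 -0.377
outer loop
vertex -3.189 -0.984 2.385
vertex -2.816 -1.063 2.911
vertex -2.862 -1.355 2.333
endloop
endfacet
facet normal -0.518 -0.347 -0.781
outer loop
vertex -3.189 -0.984 2.385
vertex -2.862 -1.355 2.333
vertex -4.224 -2.417 3.709
endloop
endfacet
facet normal 0.668 0.642 -0.377
outer loop
vertex -2.862 -1.355 2.333
vertex -2.816 -1.063 2.911
vertex -2.508 -1.555 2.619
endloop
endfacet
facet normal 0.026 -0.804 -0.594
outer loop
vertex -2.862 -1.355 2.333
vertex -2.508 -1.555 2.619
vertex -4.224 -2.417 3.709
endloop
endfacet
facet normal 0.668 0.642 -0.377
outer loop
vertex -2.508 -1.555 2.619
vertex -2.816 -1.063 2.911
vertex -2.334 -1.467 3.077
endloop
endfacet
facet normal 0.449 -0.893 0.001
outer loop
vertex -2.508 -1.555 2.619
vertex -2.334 -1.467 3.077
vertex -4.224 -2.417 3.709
endloop
endfacet
facet normal 0.668 0.641 -0.378
outer loop
vertex -2.334 -1.467 3.077
vertex -2.816 -1.063 2.911
vertex -2.442 -1.142 3.437
endloop
endfacet
facet normal 0.502 -0.562 0.658
outer loop
vertex -2.334 -1.467 3.077
vertex -2.442 -1.142 3.437
vertex -4.224 -2.417 3.709
endloop
endfacet

endsolid


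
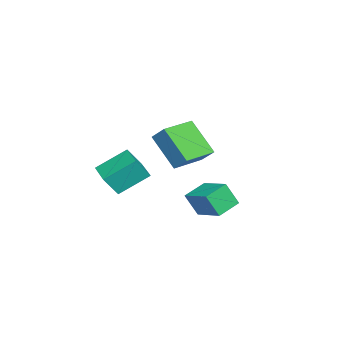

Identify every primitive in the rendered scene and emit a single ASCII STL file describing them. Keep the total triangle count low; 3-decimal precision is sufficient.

solid 
facet normal -0.610 -0.720 -0.331
outer loop
vertex 3.65 2.218 1.26
vertex 2.709 2.841 1.638
vertex 3.581 2.774 0.176
endloop
endfacet
facet normal 0.790 -0.523 -0.319
outer loop
vertex 4.551 3.919 0.702
vertex 3.65 2.218 1.26
vertex 3.581 2.774 0.176
endloop
endfacet
facet normal -0.610 -0.720 -0.331
outer loop
vertex 3.581 2.774 0.176
vertex 2.709 2.841 1.638
vertex 2.641 3.397 0.555
endloop
endfacet
facet normal -0.056 0.456 -0.888
outer loop
vertex 2.641 3.397 0.555
vertex 4.551 3.919 0.702
vertex 3.581 2.774 0.176
endloop
endfacet
facet normal 0.056 -0.455 0.889
outer loop
vertex 3.65 2.218 1.26
vertex 3.679 3.986 2.164
vertex 2.709 2.841 1.638
endloop
endfacet
facet normal 0.791 -0.523 -0.318
outer loop
vertex 4.619 3.363 1.785
vertex 3.65 2.218 1.26
vertex 4.551 3.919 0.702
endloop
endfacet
facet normal 0.057 -0.455 0.889
outer loop
vertex 4.619 3.363 1.785
vertex 3.679 3.986 2.164
vertex 3.65 2.218 1.26
endloop
endfacet
facet normal -0.790 0.523 0.318
outer loop
vertex 2.709 2.841 1.638
vertex 3.679 3.986 2.164
vertex 2.641 3.397 0.555
endloop
endfacet
facet normal -0.056 0.455 -0.889
outer loop
vertex 3.61 4.542 1.08
vertex 4.551 3.919 0.702
vertex 2.641 3.397 0.555
endloop
endfacet
facet normal -0.791 0.523 0.319
outer loop
vertex 2.641 3.397 0.555
vertex 3.679 3.986 2.164
vertex 3.61 4.542 1.08
endloop
endfacet
facet normal 0.610 0.720 0.331
outer loop
vertex 3.61 4.542 1.08
vertex 4.619 3.363 1.785
vertex 4.551 3.919 0.702
endloop
endfacet
facet normal 0.610 0.720 0.330
outer loop
vertex 3.679 3.986 2.164
vertex 4.619 3.363 1.785
vertex 3.61 4.542 1.08
endloop
endfacet
facet normal -0.354 -0.582 0.732
outer loop
vertex -0.766 0.196 3.128
vertex -2.276 1.101 3.117
vertex -1.161 -0.472 2.405
endloop
endfacet
facet normal 0.858 -0.514 0.006
outer loop
vertex -0.424 0.739 0.883
vertex -0.766 0.196 3.128
vertex -1.161 -0.472 2.405
endloop
endfacet
facet normal -0.354 -0.582 0.732
outer loop
vertex -1.161 -0.472 2.405
vertex -2.276 1.101 3.117
vertex -2.671 0.433 2.395
endloop
endfacet
facet normal -0.373 -0.630 -0.682
outer loop
vertex -2.671 0.433 2.395
vertex -0.424 0.739 0.883
vertex -1.161 -0.472 2.405
endloop
endfacet
facet normal 0.373 0.630 0.682
outer loop
vertex -0.766 0.196 3.128
vertex -1.539 2.312 1.595
vertex -2.276 1.101 3.117
endloop
endfacet
facet normal 0.858 -0.514 0.006
outer loop
vertex -0.029 1.407 1.605
vertex -0.766 0.196 3.128
vertex -0.424 0.739 0.883
endloop
endfacet
facet normal 0.373 0.630 0.681
outer loop
vertex -0.029 1.407 1.605
vertex -1.539 2.312 1.595
vertex -0.766 0.196 3.128
endloop
endfacet
facet normal -0.858 0.514 -0.006
outer loop
vertex -2.276 1.101 3.117
vertex -1.539 2.312 1.595
vertex -2.671 0.433 2.395
endloop
endfacet
facet normal -0.373 -0.630 -0.681
outer loop
vertex -1.934 1.644 0.872
vertex -0.424 0.739 0.883
vertex -2.671 0.433 2.395
endloop
endfacet
facet normal -0.858 0.514 -0.006
outer loop
vertex -2.671 0.433 2.395
vertex -1.539 2.312 1.595
vertex -1.934 1.644 0.872
endloop
endfacet
facet normal 0.354 0.582 -0.732
outer loop
vertex -1.934 1.644 0.872
vertex -0.029 1.407 1.605
vertex -0.424 0.739 0.883
endloop
endfacet
facet normal 0.354 0.583 -0.732
outer loop
vertex -1.539 2.312 1.595
vertex -0.029 1.407 1.605
vertex -1.934 1.644 0.872
endloop
endfacet
facet normal -0.856 -0.513 0.067
outer loop
vertex 1.317 -0.921 2.632
vertex 0.916 -0.383 1.637
vertex 1.997 -2.18 1.677
endloop
endfacet
facet normal 0.333 -0.449 0.829
outer loop
vertex 3.204 -1.457 1.583
vertex 1.317 -0.921 2.632
vertex 1.997 -2.18 1.677
endloop
endfacet
facet normal -0.856 -0.513 0.067
outer loop
vertex 1.997 -2.18 1.677
vertex 0.916 -0.383 1.637
vertex 1.596 -1.642 0.682
endloop
endfacet
facet normal 0.395 -0.732 -0.555
outer loop
vertex 1.596 -1.642 0.682
vertex 3.204 -1.457 1.583
vertex 1.997 -2.18 1.677
endloop
endfacet
facet normal -0.395 0.732 0.555
outer loop
vertex 1.317 -0.921 2.632
vertex 2.123 0.34 1.543
vertex 0.916 -0.383 1.637
endloop
endfacet
facet normal 0.333 -0.449 0.829
outer loop
vertex 2.524 -0.198 2.538
vertex 1.317 -0.921 2.632
vertex 3.204 -1.457 1.583
endloop
endfacet
facet normal -0.395 0.732 0.555
outer loop
vertex 2.524 -0.198 2.538
vertex 2.123 0.34 1.543
vertex 1.317 -0.921 2.632
endloop
endfacet
facet normal -0.333 0.449 -0.829
outer loop
vertex 0.916 -0.383 1.637
vertex 2.123 0.34 1.543
vertex 1.596 -1.642 0.682
endloop
endfacet
facet normal 0.395 -0.732 -0.555
outer loop
vertex 2.803 -0.919 0.588
vertex 3.204 -1.457 1.583
vertex 1.596 -1.642 0.682
endloop
endfacet
facet normal -0.333 0.449 -0.829
outer loop
vertex 1.596 -1.642 0.682
vertex 2.123 0.34 1.543
vertex 2.803 -0.919 0.588
endloop
endfacet
facet normal 0.856 0.513 -0.067
outer loop
vertex 2.803 -0.919 0.588
vertex 2.524 -0.198 2.538
vertex 3.204 -1.457 1.583
endloop
endfacet
facet normal 0.856 0.513 -0.067
outer loop
vertex 2.123 0.34 1.543
vertex 2.524 -0.198 2.538
vertex 2.803 -0.919 0.588
endloop
endfacet

endsolid


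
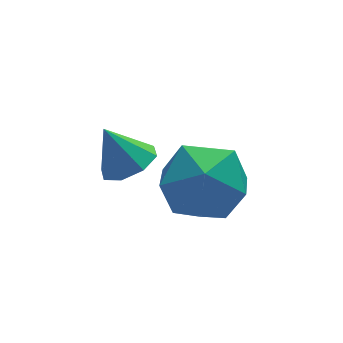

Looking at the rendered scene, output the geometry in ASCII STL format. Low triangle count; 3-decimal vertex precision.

solid 
facet normal -0.662 -0.635 0.398
outer loop
vertex 2.549 -1.006 -0.956
vertex 3.176 -1.97 -1.45
vertex 3.466 -1.555 -0.306
endloop
endfacet
facet normal -0.597 -0.049 0.801
outer loop
vertex 2.549 -1.006 -0.956
vertex 3.466 -1.555 -0.306
vertex 3.36 -0.308 -0.308
endloop
endfacet
facet normal -0.760 0.515 0.396
outer loop
vertex 2.549 -1.006 -0.956
vertex 3.36 -0.308 -0.308
vertex 3.005 0.048 -1.453
endloop
endfacet
facet normal -0.925 0.279 -0.257
outer loop
vertex 2.549 -1.006 -0.956
vertex 3.005 0.048 -1.453
vertex 2.891 -0.979 -2.159
endloop
endfacet
facet normal -0.865 -0.432 -0.256
outer loop
vertex 2.549 -1.006 -0.956
vertex 2.891 -0.979 -2.159
vertex 3.176 -1.97 -1.45
endloop
endfacet
facet normal 0.086 0.009 0.996
outer loop
vertex 3.36 -0.308 -0.308
vertex 3.466 -1.555 -0.306
vertex 4.489 -0.841 -0.401
endloop
endfacet
facet normal -0.019 -0.938 0.345
outer loop
vertex 3.466 -1.555 -0.306
vertex 3.176 -1.97 -1.45
vertex 4.375 -1.868 -1.107
endloop
endfacet
facet normal -0.347 -0.610 -0.713
outer loop
vertex 3.176 -1.97 -1.45
vertex 2.891 -0.979 -2.159
vertex 4.02 -1.512 -2.252
endloop
endfacet
facet normal -0.444 0.541 -0.715
outer loop
vertex 2.891 -0.979 -2.159
vertex 3.005 0.048 -1.453
vertex 3.914 -0.265 -2.254
endloop
endfacet
facet normal -0.176 0.923 0.342
outer loop
vertex 3.005 0.048 -1.453
vertex 3.36 -0.308 -0.308
vertex 4.204 0.15 -1.11
endloop
endfacet
facet normal 0.925 -0.279 0.257
outer loop
vertex 4.831 -0.814 -1.604
vertex 4.489 -0.841 -0.401
vertex 4.375 -1.868 -1.107
endloop
endfacet
facet normal 0.760 -0.515 -0.396
outer loop
vertex 4.831 -0.814 -1.604
vertex 4.375 -1.868 -1.107
vertex 4.02 -1.512 -2.252
endloop
endfacet
facet normal 0.597 0.049 -0.801
outer loop
vertex 4.831 -0.814 -1.604
vertex 4.02 -1.512 -2.252
vertex 3.914 -0.265 -2.254
endloop
endfacet
facet normal 0.662 0.635 -0.398
outer loop
vertex 4.831 -0.814 -1.604
vertex 3.914 -0.265 -2.254
vertex 4.204 0.15 -1.11
endloop
endfacet
facet normal 0.865 0.432 0.256
outer loop
vertex 4.831 -0.814 -1.604
vertex 4.204 0.15 -1.11
vertex 4.489 -0.841 -0.401
endloop
endfacet
facet normal 0.444 -0.541 0.715
outer loop
vertex 4.375 -1.868 -1.107
vertex 4.489 -0.841 -0.401
vertex 3.466 -1.555 -0.306
endloop
endfacet
facet normal 0.176 -0.923 -0.342
outer loop
vertex 4.02 -1.512 -2.252
vertex 4.375 -1.868 -1.107
vertex 3.176 -1.97 -1.45
endloop
endfacet
facet normal -0.086 -0.009 -0.996
outer loop
vertex 3.914 -0.265 -2.254
vertex 4.02 -1.512 -2.252
vertex 2.891 -0.979 -2.159
endloop
endfacet
facet normal 0.019 0.938 -0.345
outer loop
vertex 4.204 0.15 -1.11
vertex 3.914 -0.265 -2.254
vertex 3.005 0.048 -1.453
endloop
endfacet
facet normal 0.347 0.610 0.713
outer loop
vertex 4.489 -0.841 -0.401
vertex 4.204 0.15 -1.11
vertex 3.36 -0.308 -0.308
endloop
endfacet
facet normal 0.377 -0.315 -0.871
outer loop
vertex 3.003 1.997 -2.266
vertex 2.579 1.321 -2.205
vertex 2.449 2.044 -2.523
endloop
endfacet
facet normal -0.010 0.980 0.201
outer loop
vertex 3.003 1.997 -2.266
vertex 2.449 2.044 -2.523
vertex 2.081 1.739 -1.055
endloop
endfacet
facet normal 0.376 -0.316 -0.871
outer loop
vertex 2.449 2.044 -2.523
vertex 2.579 1.321 -2.205
vertex 1.971 1.668 -2.593
endloop
endfacet
facet normal -0.619 0.785 0.008
outer loop
vertex 2.449 2.044 -2.523
vertex 1.971 1.668 -2.593
vertex 2.081 1.739 -1.055
endloop
endfacet
facet normal 0.376 -0.315 -0.871
outer loop
vertex 1.971 1.668 -2.593
vertex 2.579 1.321 -2.205
vertex 1.849 1.089 -2.436
endloop
endfacet
facet normal -0.973 0.221 0.059
outer loop
vertex 1.971 1.668 -2.593
vertex 1.849 1.089 -2.436
vertex 2.081 1.739 -1.055
endloop
endfacet
facet normal 0.376 -0.316 -0.871
outer loop
vertex 1.849 1.089 -2.436
vertex 2.579 1.321 -2.205
vertex 2.155 0.646 -2.143
endloop
endfacet
facet normal -0.865 -0.382 0.325
outer loop
vertex 1.849 1.089 -2.436
vertex 2.155 0.646 -2.143
vertex 2.081 1.739 -1.055
endloop
endfacet
facet normal 0.377 -0.317 -0.870
outer loop
vertex 2.155 0.646 -2.143
vertex 2.579 1.321 -2.205
vertex 2.708 0.599 -1.886
endloop
endfacet
facet normal -0.359 -0.671 0.649
outer loop
vertex 2.155 0.646 -2.143
vertex 2.708 0.599 -1.886
vertex 2.081 1.739 -1.055
endloop
endfacet
facet normal 0.377 -0.317 -0.870
outer loop
vertex 2.708 0.599 -1.886
vertex 2.579 1.321 -2.205
vertex 3.186 0.975 -1.816
endloop
endfacet
facet normal 0.251 -0.476 0.843
outer loop
vertex 2.708 0.599 -1.886
vertex 3.186 0.975 -1.816
vertex 2.081 1.739 -1.055
endloop
endfacet
facet normal 0.378 -0.316 -0.870
outer loop
vertex 3.186 0.975 -1.816
vertex 2.579 1.321 -2.205
vertex 3.308 1.554 -1.973
endloop
endfacet
facet normal 0.605 0.087 0.791
outer loop
vertex 3.186 0.975 -1.816
vertex 3.308 1.554 -1.973
vertex 2.081 1.739 -1.055
endloop
endfacet
facet normal 0.378 -0.316 -0.870
outer loop
vertex 3.308 1.554 -1.973
vertex 2.579 1.321 -2.205
vertex 3.003 1.997 -2.266
endloop
endfacet
facet normal 0.497 0.690 0.526
outer loop
vertex 3.308 1.554 -1.973
vertex 3.003 1.997 -2.266
vertex 2.081 1.739 -1.055
endloop
endfacet

endsolid
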